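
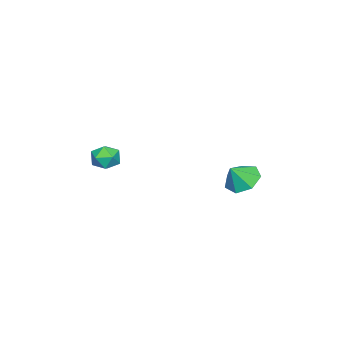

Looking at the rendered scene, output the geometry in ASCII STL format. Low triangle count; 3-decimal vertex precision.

solid 
facet normal -0.567 0.277 -0.776
outer loop
vertex -3.373 3.056 2.276
vertex -4.071 3.037 2.779
vertex -3.538 3.695 2.625
endloop
endfacet
facet normal 0.975 0.189 0.115
outer loop
vertex -3.373 3.056 2.276
vertex -3.538 3.695 2.625
vertex -3.469 2.743 3.601
endloop
endfacet
facet normal -0.567 0.278 -0.776
outer loop
vertex -3.538 3.695 2.625
vertex -4.071 3.037 2.779
vertex -4.104 3.838 3.09
endloop
endfacet
facet normal 0.594 0.596 0.540
outer loop
vertex -3.538 3.695 2.625
vertex -4.104 3.838 3.09
vertex -3.469 2.743 3.601
endloop
endfacet
facet normal -0.568 0.277 -0.775
outer loop
vertex -4.104 3.838 3.09
vertex -4.071 3.037 2.779
vertex -4.644 3.378 3.321
endloop
endfacet
facet normal 0.018 0.431 0.902
outer loop
vertex -4.104 3.838 3.09
vertex -4.644 3.378 3.321
vertex -3.469 2.743 3.601
endloop
endfacet
facet normal -0.568 0.278 -0.775
outer loop
vertex -4.644 3.378 3.321
vertex -4.071 3.037 2.779
vertex -4.753 2.662 3.144
endloop
endfacet
facet normal -0.320 -0.181 0.930
outer loop
vertex -4.644 3.378 3.321
vertex -4.753 2.662 3.144
vertex -3.469 2.743 3.601
endloop
endfacet
facet normal -0.568 0.278 -0.775
outer loop
vertex -4.753 2.662 3.144
vertex -4.071 3.037 2.779
vertex -4.348 2.228 2.692
endloop
endfacet
facet normal -0.165 -0.781 0.602
outer loop
vertex -4.753 2.662 3.144
vertex -4.348 2.228 2.692
vertex -3.469 2.743 3.601
endloop
endfacet
facet normal -0.567 0.277 -0.776
outer loop
vertex -4.348 2.228 2.692
vertex -4.071 3.037 2.779
vertex -3.734 2.403 2.306
endloop
endfacet
facet normal 0.365 -0.916 0.166
outer loop
vertex -4.348 2.228 2.692
vertex -3.734 2.403 2.306
vertex -3.469 2.743 3.601
endloop
endfacet
facet normal -0.567 0.278 -0.776
outer loop
vertex -3.734 2.403 2.306
vertex -4.071 3.037 2.779
vertex -3.373 3.056 2.276
endloop
endfacet
facet normal 0.873 -0.485 -0.051
outer loop
vertex -3.734 2.403 2.306
vertex -3.373 3.056 2.276
vertex -3.469 2.743 3.601
endloop
endfacet
facet normal -0.676 0.733 -0.070
outer loop
vertex -2.556 -1.797 3.305
vertex -3.083 -2.277 3.369
vertex -2.808 -1.968 3.952
endloop
endfacet
facet normal -0.073 0.971 0.228
outer loop
vertex -2.556 -1.797 3.305
vertex -2.808 -1.968 3.952
vertex -2.104 -1.891 3.851
endloop
endfacet
facet normal 0.460 0.857 -0.233
outer loop
vertex -2.556 -1.797 3.305
vertex -2.104 -1.891 3.851
vertex -1.944 -2.153 3.205
endloop
endfacet
facet normal 0.186 0.548 -0.815
outer loop
vertex -2.556 -1.797 3.305
vertex -1.944 -2.153 3.205
vertex -2.549 -2.391 2.907
endloop
endfacet
facet normal -0.517 0.472 -0.714
outer loop
vertex -2.556 -1.797 3.305
vertex -2.549 -2.391 2.907
vertex -3.083 -2.277 3.369
endloop
endfacet
facet normal 0.053 0.582 0.811
outer loop
vertex -2.104 -1.891 3.851
vertex -2.808 -1.968 3.952
vertex -2.351 -2.429 4.253
endloop
endfacet
facet normal -0.923 0.197 0.331
outer loop
vertex -2.808 -1.968 3.952
vertex -3.083 -2.277 3.369
vertex -2.956 -2.667 3.955
endloop
endfacet
facet normal -0.664 -0.227 -0.712
outer loop
vertex -3.083 -2.277 3.369
vertex -2.549 -2.391 2.907
vertex -2.796 -2.929 3.309
endloop
endfacet
facet normal 0.472 -0.104 -0.875
outer loop
vertex -2.549 -2.391 2.907
vertex -1.944 -2.153 3.205
vertex -2.092 -2.852 3.208
endloop
endfacet
facet normal 0.915 0.397 0.066
outer loop
vertex -1.944 -2.153 3.205
vertex -2.104 -1.891 3.851
vertex -1.817 -2.543 3.791
endloop
endfacet
facet normal -0.186 -0.548 0.815
outer loop
vertex -2.344 -3.023 3.855
vertex -2.351 -2.429 4.253
vertex -2.956 -2.667 3.955
endloop
endfacet
facet normal -0.460 -0.857 0.233
outer loop
vertex -2.344 -3.023 3.855
vertex -2.956 -2.667 3.955
vertex -2.796 -2.929 3.309
endloop
endfacet
facet normal 0.073 -0.971 -0.228
outer loop
vertex -2.344 -3.023 3.855
vertex -2.796 -2.929 3.309
vertex -2.092 -2.852 3.208
endloop
endfacet
facet normal 0.676 -0.733 0.070
outer loop
vertex -2.344 -3.023 3.855
vertex -2.092 -2.852 3.208
vertex -1.817 -2.543 3.791
endloop
endfacet
facet normal 0.517 -0.472 0.714
outer loop
vertex -2.344 -3.023 3.855
vertex -1.817 -2.543 3.791
vertex -2.351 -2.429 4.253
endloop
endfacet
facet normal -0.472 0.104 0.875
outer loop
vertex -2.956 -2.667 3.955
vertex -2.351 -2.429 4.253
vertex -2.808 -1.968 3.952
endloop
endfacet
facet normal -0.915 -0.397 -0.066
outer loop
vertex -2.796 -2.929 3.309
vertex -2.956 -2.667 3.955
vertex -3.083 -2.277 3.369
endloop
endfacet
facet normal -0.053 -0.582 -0.811
outer loop
vertex -2.092 -2.852 3.208
vertex -2.796 -2.929 3.309
vertex -2.549 -2.391 2.907
endloop
endfacet
facet normal 0.923 -0.197 -0.331
outer loop
vertex -1.817 -2.543 3.791
vertex -2.092 -2.852 3.208
vertex -1.944 -2.153 3.205
endloop
endfacet
facet normal 0.664 0.227 0.712
outer loop
vertex -2.351 -2.429 4.253
vertex -1.817 -2.543 3.791
vertex -2.104 -1.891 3.851
endloop
endfacet

endsolid


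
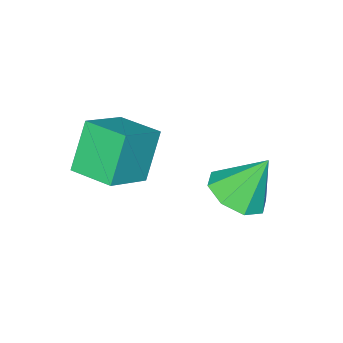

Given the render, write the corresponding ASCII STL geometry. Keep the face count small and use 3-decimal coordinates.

solid 
facet normal -0.867 0.011 -0.498
outer loop
vertex -1.286 -2.11 2.012
vertex -1.342 -0.837 2.137
vertex -0.521 -1.946 0.685
endloop
endfacet
facet normal 0.043 -0.994 -0.098
outer loop
vertex 0.762 -1.963 1.423
vertex -1.286 -2.11 2.012
vertex -0.521 -1.946 0.685
endloop
endfacet
facet normal -0.867 0.011 -0.498
outer loop
vertex -0.521 -1.946 0.685
vertex -1.342 -0.837 2.137
vertex -0.577 -0.673 0.81
endloop
endfacet
facet normal 0.497 0.106 -0.861
outer loop
vertex -0.577 -0.673 0.81
vertex 0.762 -1.963 1.423
vertex -0.521 -1.946 0.685
endloop
endfacet
facet normal -0.497 -0.106 0.861
outer loop
vertex -1.286 -2.11 2.012
vertex -0.059 -0.854 2.875
vertex -1.342 -0.837 2.137
endloop
endfacet
facet normal 0.043 -0.994 -0.098
outer loop
vertex -0.003 -2.127 2.75
vertex -1.286 -2.11 2.012
vertex 0.762 -1.963 1.423
endloop
endfacet
facet normal -0.497 -0.106 0.861
outer loop
vertex -0.003 -2.127 2.75
vertex -0.059 -0.854 2.875
vertex -1.286 -2.11 2.012
endloop
endfacet
facet normal -0.043 0.994 0.098
outer loop
vertex -1.342 -0.837 2.137
vertex -0.059 -0.854 2.875
vertex -0.577 -0.673 0.81
endloop
endfacet
facet normal 0.497 0.106 -0.861
outer loop
vertex 0.706 -0.69 1.548
vertex 0.762 -1.963 1.423
vertex -0.577 -0.673 0.81
endloop
endfacet
facet normal -0.043 0.994 0.098
outer loop
vertex -0.577 -0.673 0.81
vertex -0.059 -0.854 2.875
vertex 0.706 -0.69 1.548
endloop
endfacet
facet normal 0.867 -0.011 0.498
outer loop
vertex 0.706 -0.69 1.548
vertex -0.003 -2.127 2.75
vertex 0.762 -1.963 1.423
endloop
endfacet
facet normal 0.867 -0.011 0.498
outer loop
vertex -0.059 -0.854 2.875
vertex -0.003 -2.127 2.75
vertex 0.706 -0.69 1.548
endloop
endfacet
facet normal 0.356 -0.371 -0.858
outer loop
vertex -1.976 0.166 0.067
vertex -2.589 0.639 -0.392
vertex -1.748 0.792 -0.109
endloop
endfacet
facet normal 0.596 0.009 0.803
outer loop
vertex -1.976 0.166 0.067
vertex -1.748 0.792 -0.109
vertex -3.131 1.201 0.912
endloop
endfacet
facet normal 0.356 -0.369 -0.858
outer loop
vertex -1.748 0.792 -0.109
vertex -2.589 0.639 -0.392
vertex -2.013 1.329 -0.45
endloop
endfacet
facet normal 0.576 0.621 0.531
outer loop
vertex -1.748 0.792 -0.109
vertex -2.013 1.329 -0.45
vertex -3.131 1.201 0.912
endloop
endfacet
facet normal 0.356 -0.370 -0.858
outer loop
vertex -2.013 1.329 -0.45
vertex -2.589 0.639 -0.392
vertex -2.615 1.461 -0.757
endloop
endfacet
facet normal 0.118 0.975 0.188
outer loop
vertex -2.013 1.329 -0.45
vertex -2.615 1.461 -0.757
vertex -3.131 1.201 0.912
endloop
endfacet
facet normal 0.357 -0.370 -0.858
outer loop
vertex -2.615 1.461 -0.757
vertex -2.589 0.639 -0.392
vertex -3.202 1.112 -0.851
endloop
endfacet
facet normal -0.508 0.861 -0.023
outer loop
vertex -2.615 1.461 -0.757
vertex -3.202 1.112 -0.851
vertex -3.131 1.201 0.912
endloop
endfacet
facet normal 0.356 -0.370 -0.858
outer loop
vertex -3.202 1.112 -0.851
vertex -2.589 0.639 -0.392
vertex -3.429 0.486 -0.675
endloop
endfacet
facet normal -0.938 0.346 0.020
outer loop
vertex -3.202 1.112 -0.851
vertex -3.429 0.486 -0.675
vertex -3.131 1.201 0.912
endloop
endfacet
facet normal 0.356 -0.369 -0.858
outer loop
vertex -3.429 0.486 -0.675
vertex -2.589 0.639 -0.392
vertex -3.164 -0.051 -0.334
endloop
endfacet
facet normal -0.918 -0.267 0.293
outer loop
vertex -3.429 0.486 -0.675
vertex -3.164 -0.051 -0.334
vertex -3.131 1.201 0.912
endloop
endfacet
facet normal 0.358 -0.370 -0.857
outer loop
vertex -3.164 -0.051 -0.334
vertex -2.589 0.639 -0.392
vertex -2.562 -0.183 -0.026
endloop
endfacet
facet normal -0.461 -0.620 0.635
outer loop
vertex -3.164 -0.051 -0.334
vertex -2.562 -0.183 -0.026
vertex -3.131 1.201 0.912
endloop
endfacet
facet normal 0.357 -0.370 -0.858
outer loop
vertex -2.562 -0.183 -0.026
vertex -2.589 0.639 -0.392
vertex -1.976 0.166 0.067
endloop
endfacet
facet normal 0.167 -0.505 0.847
outer loop
vertex -2.562 -0.183 -0.026
vertex -1.976 0.166 0.067
vertex -3.131 1.201 0.912
endloop
endfacet

endsolid


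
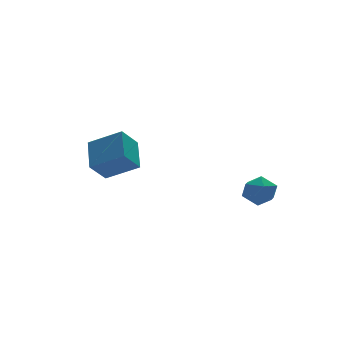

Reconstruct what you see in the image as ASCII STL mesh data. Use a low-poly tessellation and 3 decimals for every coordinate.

solid 
facet normal -0.657 -0.225 0.719
outer loop
vertex -3.638 0.293 2.277
vertex -3.212 1.529 3.053
vertex -4.73 1.13 1.542
endloop
endfacet
facet normal -0.280 -0.813 -0.510
outer loop
vertex -3.968 1.391 0.707
vertex -3.638 0.293 2.277
vertex -4.73 1.13 1.542
endloop
endfacet
facet normal -0.657 -0.225 0.720
outer loop
vertex -4.73 1.13 1.542
vertex -3.212 1.529 3.053
vertex -4.304 2.366 2.317
endloop
endfacet
facet normal -0.700 0.537 -0.471
outer loop
vertex -4.304 2.366 2.317
vertex -3.968 1.391 0.707
vertex -4.73 1.13 1.542
endloop
endfacet
facet normal 0.700 -0.537 0.471
outer loop
vertex -3.638 0.293 2.277
vertex -2.45 1.79 2.218
vertex -3.212 1.529 3.053
endloop
endfacet
facet normal -0.280 -0.813 -0.510
outer loop
vertex -2.876 0.554 1.443
vertex -3.638 0.293 2.277
vertex -3.968 1.391 0.707
endloop
endfacet
facet normal 0.700 -0.537 0.471
outer loop
vertex -2.876 0.554 1.443
vertex -2.45 1.79 2.218
vertex -3.638 0.293 2.277
endloop
endfacet
facet normal 0.280 0.813 0.510
outer loop
vertex -3.212 1.529 3.053
vertex -2.45 1.79 2.218
vertex -4.304 2.366 2.317
endloop
endfacet
facet normal -0.700 0.537 -0.471
outer loop
vertex -3.542 2.627 1.483
vertex -3.968 1.391 0.707
vertex -4.304 2.366 2.317
endloop
endfacet
facet normal 0.280 0.813 0.510
outer loop
vertex -4.304 2.366 2.317
vertex -2.45 1.79 2.218
vertex -3.542 2.627 1.483
endloop
endfacet
facet normal 0.657 0.225 -0.719
outer loop
vertex -3.542 2.627 1.483
vertex -2.876 0.554 1.443
vertex -3.968 1.391 0.707
endloop
endfacet
facet normal 0.657 0.225 -0.720
outer loop
vertex -2.45 1.79 2.218
vertex -2.876 0.554 1.443
vertex -3.542 2.627 1.483
endloop
endfacet
facet normal 0.277 0.958 -0.067
outer loop
vertex 0.515 -2.561 0.606
vertex 0.253 -2.437 1.294
vertex 0.962 -2.649 1.197
endloop
endfacet
facet normal 0.707 0.541 -0.454
outer loop
vertex 0.515 -2.561 0.606
vertex 0.962 -2.649 1.197
vertex 0.981 -3.143 0.638
endloop
endfacet
facet normal 0.307 0.194 -0.932
outer loop
vertex 0.515 -2.561 0.606
vertex 0.981 -3.143 0.638
vertex 0.283 -3.236 0.389
endloop
endfacet
facet normal -0.372 0.397 -0.839
outer loop
vertex 0.515 -2.561 0.606
vertex 0.283 -3.236 0.389
vertex -0.167 -2.8 0.795
endloop
endfacet
facet normal -0.389 0.869 -0.305
outer loop
vertex 0.515 -2.561 0.606
vertex -0.167 -2.8 0.795
vertex 0.253 -2.437 1.294
endloop
endfacet
facet normal 0.998 0.058 -0.017
outer loop
vertex 0.981 -3.143 0.638
vertex 0.962 -2.649 1.197
vertex 1.007 -3.38 1.345
endloop
endfacet
facet normal 0.302 0.732 0.611
outer loop
vertex 0.962 -2.649 1.197
vertex 0.253 -2.437 1.294
vertex 0.557 -2.944 1.751
endloop
endfacet
facet normal -0.777 0.588 0.226
outer loop
vertex 0.253 -2.437 1.294
vertex -0.167 -2.8 0.795
vertex -0.141 -3.037 1.502
endloop
endfacet
facet normal -0.748 -0.176 -0.640
outer loop
vertex -0.167 -2.8 0.795
vertex 0.283 -3.236 0.389
vertex -0.122 -3.531 0.943
endloop
endfacet
facet normal 0.349 -0.503 -0.791
outer loop
vertex 0.283 -3.236 0.389
vertex 0.981 -3.143 0.638
vertex 0.587 -3.743 0.846
endloop
endfacet
facet normal 0.372 -0.397 0.839
outer loop
vertex 0.325 -3.619 1.534
vertex 1.007 -3.38 1.345
vertex 0.557 -2.944 1.751
endloop
endfacet
facet normal -0.307 -0.194 0.932
outer loop
vertex 0.325 -3.619 1.534
vertex 0.557 -2.944 1.751
vertex -0.141 -3.037 1.502
endloop
endfacet
facet normal -0.707 -0.541 0.454
outer loop
vertex 0.325 -3.619 1.534
vertex -0.141 -3.037 1.502
vertex -0.122 -3.531 0.943
endloop
endfacet
facet normal -0.277 -0.958 0.067
outer loop
vertex 0.325 -3.619 1.534
vertex -0.122 -3.531 0.943
vertex 0.587 -3.743 0.846
endloop
endfacet
facet normal 0.389 -0.869 0.305
outer loop
vertex 0.325 -3.619 1.534
vertex 0.587 -3.743 0.846
vertex 1.007 -3.38 1.345
endloop
endfacet
facet normal 0.748 0.176 0.640
outer loop
vertex 0.557 -2.944 1.751
vertex 1.007 -3.38 1.345
vertex 0.962 -2.649 1.197
endloop
endfacet
facet normal -0.349 0.503 0.791
outer loop
vertex -0.141 -3.037 1.502
vertex 0.557 -2.944 1.751
vertex 0.253 -2.437 1.294
endloop
endfacet
facet normal -0.998 -0.058 0.017
outer loop
vertex -0.122 -3.531 0.943
vertex -0.141 -3.037 1.502
vertex -0.167 -2.8 0.795
endloop
endfacet
facet normal -0.302 -0.732 -0.611
outer loop
vertex 0.587 -3.743 0.846
vertex -0.122 -3.531 0.943
vertex 0.283 -3.236 0.389
endloop
endfacet
facet normal 0.777 -0.588 -0.226
outer loop
vertex 1.007 -3.38 1.345
vertex 0.587 -3.743 0.846
vertex 0.981 -3.143 0.638
endloop
endfacet

endsolid


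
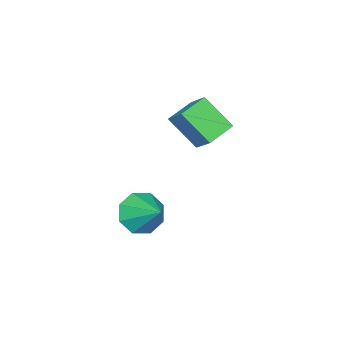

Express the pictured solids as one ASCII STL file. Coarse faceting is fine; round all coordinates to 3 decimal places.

solid 
facet normal -0.949 0.162 0.271
outer loop
vertex -2.789 -1.617 2.131
vertex -2.393 -0.712 2.976
vertex -2.938 -0.371 0.868
endloop
endfacet
facet normal -0.305 -0.696 -0.650
outer loop
vertex -1.667 -0.588 0.504
vertex -2.789 -1.617 2.131
vertex -2.938 -0.371 0.868
endloop
endfacet
facet normal -0.949 0.162 0.271
outer loop
vertex -2.938 -0.371 0.868
vertex -2.393 -0.712 2.976
vertex -2.542 0.534 1.713
endloop
endfacet
facet normal -0.084 0.699 -0.710
outer loop
vertex -2.542 0.534 1.713
vertex -1.667 -0.588 0.504
vertex -2.938 -0.371 0.868
endloop
endfacet
facet normal 0.084 -0.699 0.710
outer loop
vertex -2.789 -1.617 2.131
vertex -1.122 -0.929 2.612
vertex -2.393 -0.712 2.976
endloop
endfacet
facet normal -0.305 -0.696 -0.650
outer loop
vertex -1.518 -1.834 1.767
vertex -2.789 -1.617 2.131
vertex -1.667 -0.588 0.504
endloop
endfacet
facet normal 0.084 -0.699 0.710
outer loop
vertex -1.518 -1.834 1.767
vertex -1.122 -0.929 2.612
vertex -2.789 -1.617 2.131
endloop
endfacet
facet normal 0.305 0.696 0.650
outer loop
vertex -2.393 -0.712 2.976
vertex -1.122 -0.929 2.612
vertex -2.542 0.534 1.713
endloop
endfacet
facet normal -0.084 0.699 -0.710
outer loop
vertex -1.271 0.317 1.349
vertex -1.667 -0.588 0.504
vertex -2.542 0.534 1.713
endloop
endfacet
facet normal 0.305 0.696 0.650
outer loop
vertex -2.542 0.534 1.713
vertex -1.122 -0.929 2.612
vertex -1.271 0.317 1.349
endloop
endfacet
facet normal 0.949 -0.162 -0.271
outer loop
vertex -1.271 0.317 1.349
vertex -1.518 -1.834 1.767
vertex -1.667 -0.588 0.504
endloop
endfacet
facet normal 0.949 -0.162 -0.271
outer loop
vertex -1.122 -0.929 2.612
vertex -1.518 -1.834 1.767
vertex -1.271 0.317 1.349
endloop
endfacet
facet normal -0.313 -0.773 -0.552
outer loop
vertex 1.156 -1.66 -3.329
vertex 0.35 -1.794 -2.685
vertex 0.516 -1.242 -3.551
endloop
endfacet
facet normal 0.594 0.688 -0.416
outer loop
vertex 1.156 -1.66 -3.329
vertex 0.516 -1.242 -3.551
vertex 0.89 -0.466 -1.735
endloop
endfacet
facet normal -0.314 -0.772 -0.552
outer loop
vertex 0.516 -1.242 -3.551
vertex 0.35 -1.794 -2.685
vertex -0.221 -1.147 -3.265
endloop
endfacet
facet normal -0.032 0.921 -0.387
outer loop
vertex 0.516 -1.242 -3.551
vertex -0.221 -1.147 -3.265
vertex 0.89 -0.466 -1.735
endloop
endfacet
facet normal -0.313 -0.772 -0.553
outer loop
vertex -0.221 -1.147 -3.265
vertex 0.35 -1.794 -2.685
vertex -0.623 -1.432 -2.64
endloop
endfacet
facet normal -0.550 0.835 0.027
outer loop
vertex -0.221 -1.147 -3.265
vertex -0.623 -1.432 -2.64
vertex 0.89 -0.466 -1.735
endloop
endfacet
facet normal -0.313 -0.773 -0.552
outer loop
vertex -0.623 -1.432 -2.64
vertex 0.35 -1.794 -2.685
vertex -0.455 -1.928 -2.041
endloop
endfacet
facet normal -0.655 0.481 0.582
outer loop
vertex -0.623 -1.432 -2.64
vertex -0.455 -1.928 -2.041
vertex 0.89 -0.466 -1.735
endloop
endfacet
facet normal -0.314 -0.772 -0.553
outer loop
vertex -0.455 -1.928 -2.041
vertex 0.35 -1.794 -2.685
vertex 0.185 -2.346 -1.82
endloop
endfacet
facet normal -0.288 0.065 0.956
outer loop
vertex -0.455 -1.928 -2.041
vertex 0.185 -2.346 -1.82
vertex 0.89 -0.466 -1.735
endloop
endfacet
facet normal -0.313 -0.772 -0.553
outer loop
vertex 0.185 -2.346 -1.82
vertex 0.35 -1.794 -2.685
vertex 0.922 -2.441 -2.105
endloop
endfacet
facet normal 0.337 -0.168 0.927
outer loop
vertex 0.185 -2.346 -1.82
vertex 0.922 -2.441 -2.105
vertex 0.89 -0.466 -1.735
endloop
endfacet
facet normal -0.314 -0.772 -0.552
outer loop
vertex 0.922 -2.441 -2.105
vertex 0.35 -1.794 -2.685
vertex 1.324 -2.157 -2.731
endloop
endfacet
facet normal 0.855 -0.082 0.512
outer loop
vertex 0.922 -2.441 -2.105
vertex 1.324 -2.157 -2.731
vertex 0.89 -0.466 -1.735
endloop
endfacet
facet normal -0.314 -0.772 -0.553
outer loop
vertex 1.324 -2.157 -2.731
vertex 0.35 -1.794 -2.685
vertex 1.156 -1.66 -3.329
endloop
endfacet
facet normal 0.961 0.272 -0.044
outer loop
vertex 1.324 -2.157 -2.731
vertex 1.156 -1.66 -3.329
vertex 0.89 -0.466 -1.735
endloop
endfacet

endsolid


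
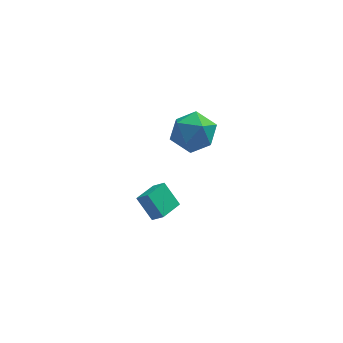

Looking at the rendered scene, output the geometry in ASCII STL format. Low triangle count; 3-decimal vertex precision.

solid 
facet normal -0.651 -0.754 0.090
outer loop
vertex -0.995 1.144 -2.301
vertex -1.655 1.836 -1.279
vertex -1.489 1.503 -2.863
endloop
endfacet
facet normal 0.472 -0.494 -0.730
outer loop
vertex -0.645 2.484 -2.981
vertex -0.995 1.144 -2.301
vertex -1.489 1.503 -2.863
endloop
endfacet
facet normal -0.649 -0.755 0.091
outer loop
vertex -1.489 1.503 -2.863
vertex -1.655 1.836 -1.279
vertex -2.15 2.194 -1.841
endloop
endfacet
facet normal -0.596 0.431 -0.677
outer loop
vertex -2.15 2.194 -1.841
vertex -0.645 2.484 -2.981
vertex -1.489 1.503 -2.863
endloop
endfacet
facet normal 0.596 -0.431 0.677
outer loop
vertex -0.995 1.144 -2.301
vertex -0.811 2.817 -1.397
vertex -1.655 1.836 -1.279
endloop
endfacet
facet normal 0.472 -0.494 -0.730
outer loop
vertex -0.15 2.126 -2.419
vertex -0.995 1.144 -2.301
vertex -0.645 2.484 -2.981
endloop
endfacet
facet normal 0.596 -0.431 0.677
outer loop
vertex -0.15 2.126 -2.419
vertex -0.811 2.817 -1.397
vertex -0.995 1.144 -2.301
endloop
endfacet
facet normal -0.472 0.494 0.730
outer loop
vertex -1.655 1.836 -1.279
vertex -0.811 2.817 -1.397
vertex -2.15 2.194 -1.841
endloop
endfacet
facet normal -0.596 0.432 -0.677
outer loop
vertex -1.305 3.176 -1.959
vertex -0.645 2.484 -2.981
vertex -2.15 2.194 -1.841
endloop
endfacet
facet normal -0.472 0.494 0.730
outer loop
vertex -2.15 2.194 -1.841
vertex -0.811 2.817 -1.397
vertex -1.305 3.176 -1.959
endloop
endfacet
facet normal 0.650 0.755 -0.091
outer loop
vertex -1.305 3.176 -1.959
vertex -0.15 2.126 -2.419
vertex -0.645 2.484 -2.981
endloop
endfacet
facet normal 0.650 0.754 -0.090
outer loop
vertex -0.811 2.817 -1.397
vertex -0.15 2.126 -2.419
vertex -1.305 3.176 -1.959
endloop
endfacet
facet normal -0.792 0.471 -0.387
outer loop
vertex 0.032 1.975 2.788
vertex -0.68 1.278 3.396
vertex -0.309 2.283 3.86
endloop
endfacet
facet normal -0.234 0.912 -0.337
outer loop
vertex 0.032 1.975 2.788
vertex -0.309 2.283 3.86
vertex 0.799 2.446 3.531
endloop
endfacet
facet normal 0.304 0.631 -0.714
outer loop
vertex 0.032 1.975 2.788
vertex 0.799 2.446 3.531
vertex 1.113 1.541 2.864
endloop
endfacet
facet normal 0.077 0.018 -0.997
outer loop
vertex 0.032 1.975 2.788
vertex 1.113 1.541 2.864
vertex 0.2 0.82 2.78
endloop
endfacet
facet normal -0.600 -0.082 -0.796
outer loop
vertex 0.032 1.975 2.788
vertex 0.2 0.82 2.78
vertex -0.68 1.278 3.396
endloop
endfacet
facet normal -0.034 0.937 0.348
outer loop
vertex 0.799 2.446 3.531
vertex -0.309 2.283 3.86
vertex 0.56 2.04 4.6
endloop
endfacet
facet normal -0.938 0.224 0.266
outer loop
vertex -0.309 2.283 3.86
vertex -0.68 1.278 3.396
vertex -0.353 1.319 4.516
endloop
endfacet
facet normal -0.626 -0.672 -0.395
outer loop
vertex -0.68 1.278 3.396
vertex 0.2 0.82 2.78
vertex -0.039 0.414 3.849
endloop
endfacet
facet normal 0.470 -0.511 -0.720
outer loop
vertex 0.2 0.82 2.78
vertex 1.113 1.541 2.864
vertex 1.069 0.577 3.52
endloop
endfacet
facet normal 0.836 0.483 -0.262
outer loop
vertex 1.113 1.541 2.864
vertex 0.799 2.446 3.531
vertex 1.44 1.582 3.984
endloop
endfacet
facet normal -0.077 -0.018 0.997
outer loop
vertex 0.728 0.885 4.592
vertex 0.56 2.04 4.6
vertex -0.353 1.319 4.516
endloop
endfacet
facet normal -0.304 -0.631 0.714
outer loop
vertex 0.728 0.885 4.592
vertex -0.353 1.319 4.516
vertex -0.039 0.414 3.849
endloop
endfacet
facet normal 0.234 -0.912 0.337
outer loop
vertex 0.728 0.885 4.592
vertex -0.039 0.414 3.849
vertex 1.069 0.577 3.52
endloop
endfacet
facet normal 0.792 -0.471 0.387
outer loop
vertex 0.728 0.885 4.592
vertex 1.069 0.577 3.52
vertex 1.44 1.582 3.984
endloop
endfacet
facet normal 0.600 0.082 0.796
outer loop
vertex 0.728 0.885 4.592
vertex 1.44 1.582 3.984
vertex 0.56 2.04 4.6
endloop
endfacet
facet normal -0.470 0.511 0.720
outer loop
vertex -0.353 1.319 4.516
vertex 0.56 2.04 4.6
vertex -0.309 2.283 3.86
endloop
endfacet
facet normal -0.836 -0.483 0.262
outer loop
vertex -0.039 0.414 3.849
vertex -0.353 1.319 4.516
vertex -0.68 1.278 3.396
endloop
endfacet
facet normal 0.034 -0.937 -0.348
outer loop
vertex 1.069 0.577 3.52
vertex -0.039 0.414 3.849
vertex 0.2 0.82 2.78
endloop
endfacet
facet normal 0.938 -0.224 -0.266
outer loop
vertex 1.44 1.582 3.984
vertex 1.069 0.577 3.52
vertex 1.113 1.541 2.864
endloop
endfacet
facet normal 0.626 0.672 0.395
outer loop
vertex 0.56 2.04 4.6
vertex 1.44 1.582 3.984
vertex 0.799 2.446 3.531
endloop
endfacet

endsolid


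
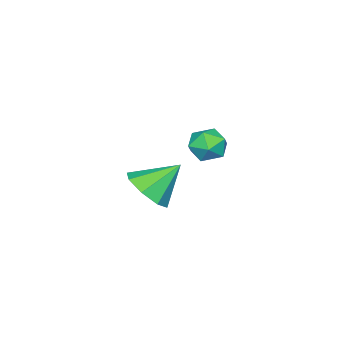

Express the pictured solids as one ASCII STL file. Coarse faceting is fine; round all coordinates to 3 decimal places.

solid 
facet normal 0.289 0.947 0.141
outer loop
vertex -1.302 3.183 1.766
vertex -1.442 3.134 2.38
vertex -0.863 2.988 2.176
endloop
endfacet
facet normal 0.654 0.646 -0.393
outer loop
vertex -1.302 3.183 1.766
vertex -0.863 2.988 2.176
vertex -0.92 2.704 1.615
endloop
endfacet
facet normal 0.184 0.426 -0.886
outer loop
vertex -1.302 3.183 1.766
vertex -0.92 2.704 1.615
vertex -1.534 2.674 1.473
endloop
endfacet
facet normal -0.470 0.591 -0.655
outer loop
vertex -1.302 3.183 1.766
vertex -1.534 2.674 1.473
vertex -1.857 2.94 1.945
endloop
endfacet
facet normal -0.406 0.914 -0.020
outer loop
vertex -1.302 3.183 1.766
vertex -1.857 2.94 1.945
vertex -1.442 3.134 2.38
endloop
endfacet
facet normal 0.988 0.072 -0.137
outer loop
vertex -0.92 2.704 1.615
vertex -0.863 2.988 2.176
vertex -0.823 2.36 2.135
endloop
endfacet
facet normal 0.397 0.557 0.729
outer loop
vertex -0.863 2.988 2.176
vertex -1.442 3.134 2.38
vertex -1.146 2.626 2.607
endloop
endfacet
facet normal -0.726 0.503 0.468
outer loop
vertex -1.442 3.134 2.38
vertex -1.857 2.94 1.945
vertex -1.76 2.596 2.465
endloop
endfacet
facet normal -0.829 -0.016 -0.558
outer loop
vertex -1.857 2.94 1.945
vertex -1.534 2.674 1.473
vertex -1.817 2.312 1.904
endloop
endfacet
facet normal 0.229 -0.283 -0.931
outer loop
vertex -1.534 2.674 1.473
vertex -0.92 2.704 1.615
vertex -1.238 2.166 1.7
endloop
endfacet
facet normal 0.470 -0.591 0.655
outer loop
vertex -1.378 2.117 2.314
vertex -0.823 2.36 2.135
vertex -1.146 2.626 2.607
endloop
endfacet
facet normal -0.184 -0.426 0.886
outer loop
vertex -1.378 2.117 2.314
vertex -1.146 2.626 2.607
vertex -1.76 2.596 2.465
endloop
endfacet
facet normal -0.654 -0.646 0.393
outer loop
vertex -1.378 2.117 2.314
vertex -1.76 2.596 2.465
vertex -1.817 2.312 1.904
endloop
endfacet
facet normal -0.289 -0.947 -0.141
outer loop
vertex -1.378 2.117 2.314
vertex -1.817 2.312 1.904
vertex -1.238 2.166 1.7
endloop
endfacet
facet normal 0.406 -0.914 0.020
outer loop
vertex -1.378 2.117 2.314
vertex -1.238 2.166 1.7
vertex -0.823 2.36 2.135
endloop
endfacet
facet normal 0.829 0.016 0.558
outer loop
vertex -1.146 2.626 2.607
vertex -0.823 2.36 2.135
vertex -0.863 2.988 2.176
endloop
endfacet
facet normal -0.229 0.283 0.931
outer loop
vertex -1.76 2.596 2.465
vertex -1.146 2.626 2.607
vertex -1.442 3.134 2.38
endloop
endfacet
facet normal -0.988 -0.072 0.137
outer loop
vertex -1.817 2.312 1.904
vertex -1.76 2.596 2.465
vertex -1.857 2.94 1.945
endloop
endfacet
facet normal -0.397 -0.557 -0.729
outer loop
vertex -1.238 2.166 1.7
vertex -1.817 2.312 1.904
vertex -1.534 2.674 1.473
endloop
endfacet
facet normal 0.726 -0.503 -0.468
outer loop
vertex -0.823 2.36 2.135
vertex -1.238 2.166 1.7
vertex -0.92 2.704 1.615
endloop
endfacet
facet normal 0.557 -0.485 -0.674
outer loop
vertex -2.195 -0.616 -0.871
vertex -2.726 -0.345 -1.505
vertex -2.004 -0.034 -1.132
endloop
endfacet
facet normal 0.393 0.266 0.880
outer loop
vertex -2.195 -0.616 -0.871
vertex -2.004 -0.034 -1.132
vertex -3.494 0.325 -0.575
endloop
endfacet
facet normal 0.557 -0.485 -0.674
outer loop
vertex -2.004 -0.034 -1.132
vertex -2.726 -0.345 -1.505
vertex -2.235 0.366 -1.611
endloop
endfacet
facet normal 0.372 0.793 0.483
outer loop
vertex -2.004 -0.034 -1.132
vertex -2.235 0.366 -1.611
vertex -3.494 0.325 -0.575
endloop
endfacet
facet normal 0.557 -0.485 -0.674
outer loop
vertex -2.235 0.366 -1.611
vertex -2.726 -0.345 -1.505
vertex -2.754 0.35 -2.028
endloop
endfacet
facet normal -0.032 0.999 0.001
outer loop
vertex -2.235 0.366 -1.611
vertex -2.754 0.35 -2.028
vertex -3.494 0.325 -0.575
endloop
endfacet
facet normal 0.557 -0.485 -0.674
outer loop
vertex -2.754 0.35 -2.028
vertex -2.726 -0.345 -1.505
vertex -3.256 -0.073 -2.139
endloop
endfacet
facet normal -0.581 0.763 -0.283
outer loop
vertex -2.754 0.35 -2.028
vertex -3.256 -0.073 -2.139
vertex -3.494 0.325 -0.575
endloop
endfacet
facet normal 0.557 -0.486 -0.674
outer loop
vertex -3.256 -0.073 -2.139
vertex -2.726 -0.345 -1.505
vertex -3.448 -0.655 -1.878
endloop
endfacet
facet normal -0.953 0.224 -0.202
outer loop
vertex -3.256 -0.073 -2.139
vertex -3.448 -0.655 -1.878
vertex -3.494 0.325 -0.575
endloop
endfacet
facet normal 0.557 -0.485 -0.675
outer loop
vertex -3.448 -0.655 -1.878
vertex -2.726 -0.345 -1.505
vertex -3.216 -1.055 -1.399
endloop
endfacet
facet normal -0.932 -0.305 0.197
outer loop
vertex -3.448 -0.655 -1.878
vertex -3.216 -1.055 -1.399
vertex -3.494 0.325 -0.575
endloop
endfacet
facet normal 0.557 -0.485 -0.674
outer loop
vertex -3.216 -1.055 -1.399
vertex -2.726 -0.345 -1.505
vertex -2.697 -1.039 -0.982
endloop
endfacet
facet normal -0.529 -0.511 0.678
outer loop
vertex -3.216 -1.055 -1.399
vertex -2.697 -1.039 -0.982
vertex -3.494 0.325 -0.575
endloop
endfacet
facet normal 0.557 -0.485 -0.674
outer loop
vertex -2.697 -1.039 -0.982
vertex -2.726 -0.345 -1.505
vertex -2.195 -0.616 -0.871
endloop
endfacet
facet normal 0.020 -0.275 0.961
outer loop
vertex -2.697 -1.039 -0.982
vertex -2.195 -0.616 -0.871
vertex -3.494 0.325 -0.575
endloop
endfacet

endsolid


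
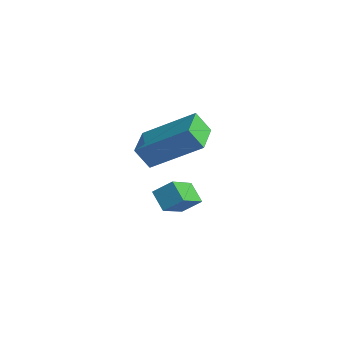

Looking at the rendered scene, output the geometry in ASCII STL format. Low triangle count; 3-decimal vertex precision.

solid 
facet normal -0.734 0.508 0.451
outer loop
vertex -1.363 -0.524 -2.796
vertex -0.802 -0.122 -2.336
vertex -1.254 0.708 -4.005
endloop
endfacet
facet normal -0.676 -0.485 -0.555
outer loop
vertex -0.638 0.282 -4.384
vertex -1.363 -0.524 -2.796
vertex -1.254 0.708 -4.005
endloop
endfacet
facet normal -0.734 0.507 0.451
outer loop
vertex -1.254 0.708 -4.005
vertex -0.802 -0.122 -2.336
vertex -0.693 1.111 -3.545
endloop
endfacet
facet normal 0.062 0.712 -0.699
outer loop
vertex -0.693 1.111 -3.545
vertex -0.638 0.282 -4.384
vertex -1.254 0.708 -4.005
endloop
endfacet
facet normal -0.063 -0.712 0.699
outer loop
vertex -1.363 -0.524 -2.796
vertex -0.186 -0.548 -2.715
vertex -0.802 -0.122 -2.336
endloop
endfacet
facet normal -0.677 -0.484 -0.555
outer loop
vertex -0.747 -0.951 -3.175
vertex -1.363 -0.524 -2.796
vertex -0.638 0.282 -4.384
endloop
endfacet
facet normal -0.063 -0.712 0.700
outer loop
vertex -0.747 -0.951 -3.175
vertex -0.186 -0.548 -2.715
vertex -1.363 -0.524 -2.796
endloop
endfacet
facet normal 0.676 0.484 0.555
outer loop
vertex -0.802 -0.122 -2.336
vertex -0.186 -0.548 -2.715
vertex -0.693 1.111 -3.545
endloop
endfacet
facet normal 0.063 0.712 -0.699
outer loop
vertex -0.077 0.684 -3.924
vertex -0.638 0.282 -4.384
vertex -0.693 1.111 -3.545
endloop
endfacet
facet normal 0.677 0.484 0.554
outer loop
vertex -0.693 1.111 -3.545
vertex -0.186 -0.548 -2.715
vertex -0.077 0.684 -3.924
endloop
endfacet
facet normal 0.734 -0.508 -0.451
outer loop
vertex -0.077 0.684 -3.924
vertex -0.747 -0.951 -3.175
vertex -0.638 0.282 -4.384
endloop
endfacet
facet normal 0.734 -0.507 -0.451
outer loop
vertex -0.186 -0.548 -2.715
vertex -0.747 -0.951 -3.175
vertex -0.077 0.684 -3.924
endloop
endfacet
facet normal -0.760 -0.267 -0.593
outer loop
vertex -1.709 -1.1 -0.103
vertex -1.971 0.008 -0.267
vertex -1.161 -1.076 -0.816
endloop
endfacet
facet normal 0.228 -0.963 0.143
outer loop
vertex 0.511 -0.488 0.487
vertex -1.709 -1.1 -0.103
vertex -1.161 -1.076 -0.816
endloop
endfacet
facet normal -0.760 -0.267 -0.593
outer loop
vertex -1.161 -1.076 -0.816
vertex -1.971 0.008 -0.267
vertex -1.423 0.032 -0.98
endloop
endfacet
facet normal 0.609 0.027 -0.793
outer loop
vertex -1.423 0.032 -0.98
vertex 0.511 -0.488 0.487
vertex -1.161 -1.076 -0.816
endloop
endfacet
facet normal -0.609 -0.027 0.793
outer loop
vertex -1.709 -1.1 -0.103
vertex -0.299 0.596 1.036
vertex -1.971 0.008 -0.267
endloop
endfacet
facet normal 0.228 -0.963 0.143
outer loop
vertex -0.037 -0.512 1.2
vertex -1.709 -1.1 -0.103
vertex 0.511 -0.488 0.487
endloop
endfacet
facet normal -0.609 -0.027 0.793
outer loop
vertex -0.037 -0.512 1.2
vertex -0.299 0.596 1.036
vertex -1.709 -1.1 -0.103
endloop
endfacet
facet normal -0.228 0.963 -0.143
outer loop
vertex -1.971 0.008 -0.267
vertex -0.299 0.596 1.036
vertex -1.423 0.032 -0.98
endloop
endfacet
facet normal 0.609 0.027 -0.793
outer loop
vertex 0.249 0.62 0.323
vertex 0.511 -0.488 0.487
vertex -1.423 0.032 -0.98
endloop
endfacet
facet normal -0.228 0.963 -0.143
outer loop
vertex -1.423 0.032 -0.98
vertex -0.299 0.596 1.036
vertex 0.249 0.62 0.323
endloop
endfacet
facet normal 0.760 0.267 0.593
outer loop
vertex 0.249 0.62 0.323
vertex -0.037 -0.512 1.2
vertex 0.511 -0.488 0.487
endloop
endfacet
facet normal 0.760 0.267 0.593
outer loop
vertex -0.299 0.596 1.036
vertex -0.037 -0.512 1.2
vertex 0.249 0.62 0.323
endloop
endfacet

endsolid


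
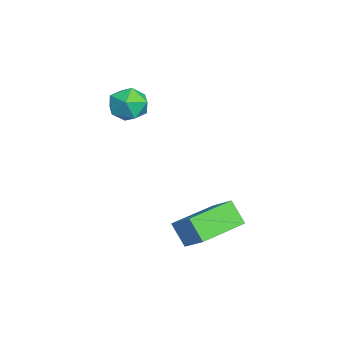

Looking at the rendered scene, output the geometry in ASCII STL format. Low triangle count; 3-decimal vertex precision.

solid 
facet normal -0.665 0.230 0.711
outer loop
vertex -1.814 -1.914 1.254
vertex -1.963 -2.691 1.366
vertex -1.388 -2.33 1.787
endloop
endfacet
facet normal -0.148 0.719 0.679
outer loop
vertex -1.814 -1.914 1.254
vertex -1.388 -2.33 1.787
vertex -1.025 -1.803 1.309
endloop
endfacet
facet normal -0.141 0.990 0.019
outer loop
vertex -1.814 -1.914 1.254
vertex -1.025 -1.803 1.309
vertex -1.375 -1.839 0.591
endloop
endfacet
facet normal -0.653 0.668 -0.357
outer loop
vertex -1.814 -1.914 1.254
vertex -1.375 -1.839 0.591
vertex -1.955 -2.388 0.626
endloop
endfacet
facet normal -0.978 0.198 0.070
outer loop
vertex -1.814 -1.914 1.254
vertex -1.955 -2.388 0.626
vertex -1.963 -2.691 1.366
endloop
endfacet
facet normal 0.475 0.389 0.789
outer loop
vertex -1.025 -1.803 1.309
vertex -1.388 -2.33 1.787
vertex -0.685 -2.512 1.454
endloop
endfacet
facet normal -0.362 -0.403 0.840
outer loop
vertex -1.388 -2.33 1.787
vertex -1.963 -2.691 1.366
vertex -1.265 -3.061 1.489
endloop
endfacet
facet normal -0.868 -0.456 -0.196
outer loop
vertex -1.963 -2.691 1.366
vertex -1.955 -2.388 0.626
vertex -1.615 -3.097 0.771
endloop
endfacet
facet normal -0.342 0.305 -0.889
outer loop
vertex -1.955 -2.388 0.626
vertex -1.375 -1.839 0.591
vertex -1.252 -2.57 0.293
endloop
endfacet
facet normal 0.488 0.827 -0.279
outer loop
vertex -1.375 -1.839 0.591
vertex -1.025 -1.803 1.309
vertex -0.677 -2.209 0.714
endloop
endfacet
facet normal 0.653 -0.668 0.357
outer loop
vertex -0.826 -2.986 0.826
vertex -0.685 -2.512 1.454
vertex -1.265 -3.061 1.489
endloop
endfacet
facet normal 0.141 -0.990 -0.019
outer loop
vertex -0.826 -2.986 0.826
vertex -1.265 -3.061 1.489
vertex -1.615 -3.097 0.771
endloop
endfacet
facet normal 0.148 -0.719 -0.679
outer loop
vertex -0.826 -2.986 0.826
vertex -1.615 -3.097 0.771
vertex -1.252 -2.57 0.293
endloop
endfacet
facet normal 0.665 -0.230 -0.711
outer loop
vertex -0.826 -2.986 0.826
vertex -1.252 -2.57 0.293
vertex -0.677 -2.209 0.714
endloop
endfacet
facet normal 0.978 -0.198 -0.070
outer loop
vertex -0.826 -2.986 0.826
vertex -0.677 -2.209 0.714
vertex -0.685 -2.512 1.454
endloop
endfacet
facet normal 0.342 -0.305 0.889
outer loop
vertex -1.265 -3.061 1.489
vertex -0.685 -2.512 1.454
vertex -1.388 -2.33 1.787
endloop
endfacet
facet normal -0.488 -0.827 0.279
outer loop
vertex -1.615 -3.097 0.771
vertex -1.265 -3.061 1.489
vertex -1.963 -2.691 1.366
endloop
endfacet
facet normal -0.475 -0.389 -0.789
outer loop
vertex -1.252 -2.57 0.293
vertex -1.615 -3.097 0.771
vertex -1.955 -2.388 0.626
endloop
endfacet
facet normal 0.362 0.403 -0.840
outer loop
vertex -0.677 -2.209 0.714
vertex -1.252 -2.57 0.293
vertex -1.375 -1.839 0.591
endloop
endfacet
facet normal 0.868 0.456 0.196
outer loop
vertex -0.685 -2.512 1.454
vertex -0.677 -2.209 0.714
vertex -1.025 -1.803 1.309
endloop
endfacet
facet normal -0.599 -0.526 -0.603
outer loop
vertex 1.689 -0.955 -2.925
vertex 0.407 0.418 -2.85
vertex 2.121 -0.507 -3.745
endloop
endfacet
facet normal 0.681 -0.731 -0.040
outer loop
vertex 2.793 0.082 -3.07
vertex 1.689 -0.955 -2.925
vertex 2.121 -0.507 -3.745
endloop
endfacet
facet normal -0.599 -0.526 -0.603
outer loop
vertex 2.121 -0.507 -3.745
vertex 0.407 0.418 -2.85
vertex 0.839 0.866 -3.67
endloop
endfacet
facet normal 0.419 0.435 -0.797
outer loop
vertex 0.839 0.866 -3.67
vertex 2.793 0.082 -3.07
vertex 2.121 -0.507 -3.745
endloop
endfacet
facet normal -0.419 -0.435 0.797
outer loop
vertex 1.689 -0.955 -2.925
vertex 1.079 1.007 -2.175
vertex 0.407 0.418 -2.85
endloop
endfacet
facet normal 0.681 -0.731 -0.040
outer loop
vertex 2.361 -0.366 -2.25
vertex 1.689 -0.955 -2.925
vertex 2.793 0.082 -3.07
endloop
endfacet
facet normal -0.419 -0.435 0.797
outer loop
vertex 2.361 -0.366 -2.25
vertex 1.079 1.007 -2.175
vertex 1.689 -0.955 -2.925
endloop
endfacet
facet normal -0.681 0.731 0.040
outer loop
vertex 0.407 0.418 -2.85
vertex 1.079 1.007 -2.175
vertex 0.839 0.866 -3.67
endloop
endfacet
facet normal 0.419 0.435 -0.797
outer loop
vertex 1.511 1.455 -2.995
vertex 2.793 0.082 -3.07
vertex 0.839 0.866 -3.67
endloop
endfacet
facet normal -0.681 0.731 0.040
outer loop
vertex 0.839 0.866 -3.67
vertex 1.079 1.007 -2.175
vertex 1.511 1.455 -2.995
endloop
endfacet
facet normal 0.599 0.526 0.603
outer loop
vertex 1.511 1.455 -2.995
vertex 2.361 -0.366 -2.25
vertex 2.793 0.082 -3.07
endloop
endfacet
facet normal 0.599 0.526 0.603
outer loop
vertex 1.079 1.007 -2.175
vertex 2.361 -0.366 -2.25
vertex 1.511 1.455 -2.995
endloop
endfacet

endsolid


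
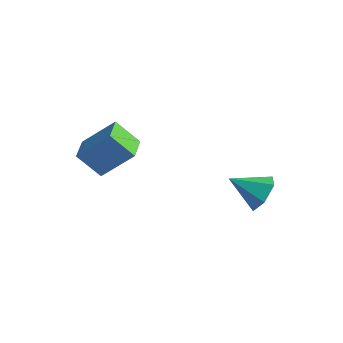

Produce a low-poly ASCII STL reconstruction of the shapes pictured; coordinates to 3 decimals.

solid 
facet normal 0.778 0.379 -0.501
outer loop
vertex 2.765 3.187 -0.491
vertex 2.202 3.157 -1.388
vertex 2.176 4.021 -0.775
endloop
endfacet
facet normal -0.087 0.265 0.960
outer loop
vertex 2.765 3.187 -0.491
vertex 2.176 4.021 -0.775
vertex 0.778 2.463 -0.472
endloop
endfacet
facet normal 0.778 0.379 -0.501
outer loop
vertex 2.176 4.021 -0.775
vertex 2.202 3.157 -1.388
vertex 1.613 3.991 -1.673
endloop
endfacet
facet normal -0.649 0.657 0.385
outer loop
vertex 2.176 4.021 -0.775
vertex 1.613 3.991 -1.673
vertex 0.778 2.463 -0.472
endloop
endfacet
facet normal 0.778 0.378 -0.501
outer loop
vertex 1.613 3.991 -1.673
vertex 2.202 3.157 -1.388
vertex 1.639 3.126 -2.286
endloop
endfacet
facet normal -0.910 0.221 -0.351
outer loop
vertex 1.613 3.991 -1.673
vertex 1.639 3.126 -2.286
vertex 0.778 2.463 -0.472
endloop
endfacet
facet normal 0.778 0.378 -0.501
outer loop
vertex 1.639 3.126 -2.286
vertex 2.202 3.157 -1.388
vertex 2.228 2.292 -2.001
endloop
endfacet
facet normal -0.610 -0.606 -0.511
outer loop
vertex 1.639 3.126 -2.286
vertex 2.228 2.292 -2.001
vertex 0.778 2.463 -0.472
endloop
endfacet
facet normal 0.778 0.379 -0.501
outer loop
vertex 2.228 2.292 -2.001
vertex 2.202 3.157 -1.388
vertex 2.791 2.323 -1.104
endloop
endfacet
facet normal -0.049 -0.997 0.065
outer loop
vertex 2.228 2.292 -2.001
vertex 2.791 2.323 -1.104
vertex 0.778 2.463 -0.472
endloop
endfacet
facet normal 0.778 0.379 -0.501
outer loop
vertex 2.791 2.323 -1.104
vertex 2.202 3.157 -1.388
vertex 2.765 3.187 -0.491
endloop
endfacet
facet normal 0.212 -0.561 0.800
outer loop
vertex 2.791 2.323 -1.104
vertex 2.765 3.187 -0.491
vertex 0.778 2.463 -0.472
endloop
endfacet
facet normal -0.665 -0.232 0.710
outer loop
vertex -2.908 -1.619 3.699
vertex -3.513 -0.355 3.545
vertex -4.204 -2.42 2.225
endloop
endfacet
facet normal 0.429 -0.896 0.110
outer loop
vertex -3.127 -2.045 1.075
vertex -2.908 -1.619 3.699
vertex -4.204 -2.42 2.225
endloop
endfacet
facet normal -0.665 -0.232 0.710
outer loop
vertex -4.204 -2.42 2.225
vertex -3.513 -0.355 3.545
vertex -4.809 -1.155 2.071
endloop
endfacet
facet normal -0.611 -0.377 -0.696
outer loop
vertex -4.809 -1.155 2.071
vertex -3.127 -2.045 1.075
vertex -4.204 -2.42 2.225
endloop
endfacet
facet normal 0.611 0.377 0.696
outer loop
vertex -2.908 -1.619 3.699
vertex -2.436 0.02 2.395
vertex -3.513 -0.355 3.545
endloop
endfacet
facet normal 0.429 -0.897 0.110
outer loop
vertex -1.831 -1.245 2.549
vertex -2.908 -1.619 3.699
vertex -3.127 -2.045 1.075
endloop
endfacet
facet normal 0.612 0.377 0.695
outer loop
vertex -1.831 -1.245 2.549
vertex -2.436 0.02 2.395
vertex -2.908 -1.619 3.699
endloop
endfacet
facet normal -0.429 0.897 -0.109
outer loop
vertex -3.513 -0.355 3.545
vertex -2.436 0.02 2.395
vertex -4.809 -1.155 2.071
endloop
endfacet
facet normal -0.612 -0.377 -0.695
outer loop
vertex -3.732 -0.781 0.921
vertex -3.127 -2.045 1.075
vertex -4.809 -1.155 2.071
endloop
endfacet
facet normal -0.429 0.897 -0.110
outer loop
vertex -4.809 -1.155 2.071
vertex -2.436 0.02 2.395
vertex -3.732 -0.781 0.921
endloop
endfacet
facet normal 0.665 0.232 -0.710
outer loop
vertex -3.732 -0.781 0.921
vertex -1.831 -1.245 2.549
vertex -3.127 -2.045 1.075
endloop
endfacet
facet normal 0.665 0.231 -0.710
outer loop
vertex -2.436 0.02 2.395
vertex -1.831 -1.245 2.549
vertex -3.732 -0.781 0.921
endloop
endfacet

endsolid


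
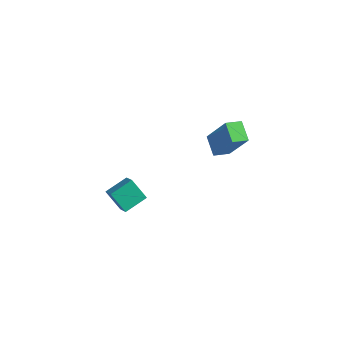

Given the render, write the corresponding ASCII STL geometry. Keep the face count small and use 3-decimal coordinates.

solid 
facet normal -0.710 0.545 0.447
outer loop
vertex 0.96 1.812 5.272
vertex 1.401 2.592 5.022
vertex -0.166 1.856 3.43
endloop
endfacet
facet normal -0.473 -0.839 0.269
outer loop
vertex 0.679 1.208 2.898
vertex 0.96 1.812 5.272
vertex -0.166 1.856 3.43
endloop
endfacet
facet normal -0.710 0.545 0.446
outer loop
vertex -0.166 1.856 3.43
vertex 1.401 2.592 5.022
vertex 0.275 2.635 3.179
endloop
endfacet
facet normal -0.521 0.020 -0.853
outer loop
vertex 0.275 2.635 3.179
vertex 0.679 1.208 2.898
vertex -0.166 1.856 3.43
endloop
endfacet
facet normal 0.521 -0.021 0.853
outer loop
vertex 0.96 1.812 5.272
vertex 2.246 1.944 4.49
vertex 1.401 2.592 5.022
endloop
endfacet
facet normal -0.473 -0.839 0.269
outer loop
vertex 1.805 1.165 4.741
vertex 0.96 1.812 5.272
vertex 0.679 1.208 2.898
endloop
endfacet
facet normal 0.521 -0.020 0.853
outer loop
vertex 1.805 1.165 4.741
vertex 2.246 1.944 4.49
vertex 0.96 1.812 5.272
endloop
endfacet
facet normal 0.473 0.839 -0.270
outer loop
vertex 1.401 2.592 5.022
vertex 2.246 1.944 4.49
vertex 0.275 2.635 3.179
endloop
endfacet
facet normal -0.521 0.021 -0.854
outer loop
vertex 1.12 1.988 2.648
vertex 0.679 1.208 2.898
vertex 0.275 2.635 3.179
endloop
endfacet
facet normal 0.473 0.839 -0.269
outer loop
vertex 0.275 2.635 3.179
vertex 2.246 1.944 4.49
vertex 1.12 1.988 2.648
endloop
endfacet
facet normal 0.710 -0.545 -0.446
outer loop
vertex 1.12 1.988 2.648
vertex 1.805 1.165 4.741
vertex 0.679 1.208 2.898
endloop
endfacet
facet normal 0.709 -0.545 -0.447
outer loop
vertex 2.246 1.944 4.49
vertex 1.805 1.165 4.741
vertex 1.12 1.988 2.648
endloop
endfacet
facet normal -0.638 0.455 -0.621
outer loop
vertex -4.874 -0.46 -2.229
vertex -4.42 0.769 -1.796
vertex -3.935 -0.466 -3.198
endloop
endfacet
facet normal -0.329 -0.891 -0.314
outer loop
vertex -3.2 -0.989 -2.484
vertex -4.874 -0.46 -2.229
vertex -3.935 -0.466 -3.198
endloop
endfacet
facet normal -0.638 0.455 -0.621
outer loop
vertex -3.935 -0.466 -3.198
vertex -4.42 0.769 -1.796
vertex -3.48 0.763 -2.765
endloop
endfacet
facet normal 0.695 -0.004 -0.719
outer loop
vertex -3.48 0.763 -2.765
vertex -3.2 -0.989 -2.484
vertex -3.935 -0.466 -3.198
endloop
endfacet
facet normal -0.695 0.004 0.719
outer loop
vertex -4.874 -0.46 -2.229
vertex -3.685 0.246 -1.082
vertex -4.42 0.769 -1.796
endloop
endfacet
facet normal -0.329 -0.891 -0.314
outer loop
vertex -4.14 -0.983 -1.515
vertex -4.874 -0.46 -2.229
vertex -3.2 -0.989 -2.484
endloop
endfacet
facet normal -0.696 0.004 0.718
outer loop
vertex -4.14 -0.983 -1.515
vertex -3.685 0.246 -1.082
vertex -4.874 -0.46 -2.229
endloop
endfacet
facet normal 0.329 0.891 0.314
outer loop
vertex -4.42 0.769 -1.796
vertex -3.685 0.246 -1.082
vertex -3.48 0.763 -2.765
endloop
endfacet
facet normal 0.696 -0.004 -0.718
outer loop
vertex -2.746 0.24 -2.051
vertex -3.2 -0.989 -2.484
vertex -3.48 0.763 -2.765
endloop
endfacet
facet normal 0.329 0.891 0.314
outer loop
vertex -3.48 0.763 -2.765
vertex -3.685 0.246 -1.082
vertex -2.746 0.24 -2.051
endloop
endfacet
facet normal 0.638 -0.455 0.622
outer loop
vertex -2.746 0.24 -2.051
vertex -4.14 -0.983 -1.515
vertex -3.2 -0.989 -2.484
endloop
endfacet
facet normal 0.638 -0.455 0.621
outer loop
vertex -3.685 0.246 -1.082
vertex -4.14 -0.983 -1.515
vertex -2.746 0.24 -2.051
endloop
endfacet

endsolid


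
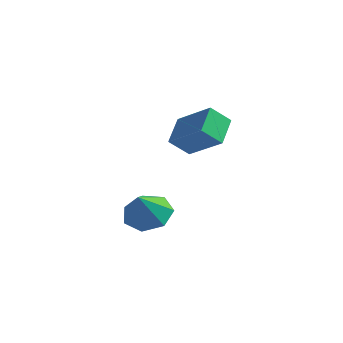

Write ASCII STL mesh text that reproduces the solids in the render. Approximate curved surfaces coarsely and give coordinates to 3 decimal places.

solid 
facet normal -0.478 -0.566 0.671
outer loop
vertex -0.597 -1.349 4.184
vertex -2.198 -1.198 3.172
vertex -0.242 -2.522 3.447
endloop
endfacet
facet normal 0.843 -0.080 0.532
outer loop
vertex 0.298 -1.882 2.688
vertex -0.597 -1.349 4.184
vertex -0.242 -2.522 3.447
endloop
endfacet
facet normal -0.478 -0.566 0.671
outer loop
vertex -0.242 -2.522 3.447
vertex -2.198 -1.198 3.172
vertex -1.843 -2.371 2.435
endloop
endfacet
facet normal 0.248 -0.820 -0.515
outer loop
vertex -1.843 -2.371 2.435
vertex 0.298 -1.882 2.688
vertex -0.242 -2.522 3.447
endloop
endfacet
facet normal -0.248 0.820 0.515
outer loop
vertex -0.597 -1.349 4.184
vertex -1.658 -0.558 2.413
vertex -2.198 -1.198 3.172
endloop
endfacet
facet normal 0.843 -0.080 0.532
outer loop
vertex -0.057 -0.709 3.425
vertex -0.597 -1.349 4.184
vertex 0.298 -1.882 2.688
endloop
endfacet
facet normal -0.248 0.820 0.515
outer loop
vertex -0.057 -0.709 3.425
vertex -1.658 -0.558 2.413
vertex -0.597 -1.349 4.184
endloop
endfacet
facet normal -0.843 0.080 -0.532
outer loop
vertex -2.198 -1.198 3.172
vertex -1.658 -0.558 2.413
vertex -1.843 -2.371 2.435
endloop
endfacet
facet normal 0.248 -0.820 -0.515
outer loop
vertex -1.303 -1.731 1.676
vertex 0.298 -1.882 2.688
vertex -1.843 -2.371 2.435
endloop
endfacet
facet normal -0.843 0.080 -0.532
outer loop
vertex -1.843 -2.371 2.435
vertex -1.658 -0.558 2.413
vertex -1.303 -1.731 1.676
endloop
endfacet
facet normal 0.478 0.566 -0.671
outer loop
vertex -1.303 -1.731 1.676
vertex -0.057 -0.709 3.425
vertex 0.298 -1.882 2.688
endloop
endfacet
facet normal 0.478 0.566 -0.671
outer loop
vertex -1.658 -0.558 2.413
vertex -0.057 -0.709 3.425
vertex -1.303 -1.731 1.676
endloop
endfacet
facet normal -0.117 0.587 -0.801
outer loop
vertex -1.85 -2.656 -2.018
vertex -2.812 -2.376 -1.673
vertex -1.879 -1.916 -1.472
endloop
endfacet
facet normal 0.910 -0.223 0.350
outer loop
vertex -1.85 -2.656 -2.018
vertex -1.879 -1.916 -1.472
vertex -2.628 -3.304 -0.407
endloop
endfacet
facet normal -0.117 0.587 -0.801
outer loop
vertex -1.879 -1.916 -1.472
vertex -2.812 -2.376 -1.673
vertex -2.61 -1.523 -1.077
endloop
endfacet
facet normal 0.570 0.284 0.771
outer loop
vertex -1.879 -1.916 -1.472
vertex -2.61 -1.523 -1.077
vertex -2.628 -3.304 -0.407
endloop
endfacet
facet normal -0.116 0.587 -0.801
outer loop
vertex -2.61 -1.523 -1.077
vertex -2.812 -2.376 -1.673
vertex -3.494 -1.772 -1.131
endloop
endfacet
facet normal -0.155 0.349 0.924
outer loop
vertex -2.61 -1.523 -1.077
vertex -3.494 -1.772 -1.131
vertex -2.628 -3.304 -0.407
endloop
endfacet
facet normal -0.117 0.587 -0.801
outer loop
vertex -3.494 -1.772 -1.131
vertex -2.812 -2.376 -1.673
vertex -3.865 -2.476 -1.592
endloop
endfacet
facet normal -0.716 -0.077 0.694
outer loop
vertex -3.494 -1.772 -1.131
vertex -3.865 -2.476 -1.592
vertex -2.628 -3.304 -0.407
endloop
endfacet
facet normal -0.117 0.587 -0.801
outer loop
vertex -3.865 -2.476 -1.592
vertex -2.812 -2.376 -1.673
vertex -3.443 -3.105 -2.115
endloop
endfacet
facet normal -0.693 -0.675 0.252
outer loop
vertex -3.865 -2.476 -1.592
vertex -3.443 -3.105 -2.115
vertex -2.628 -3.304 -0.407
endloop
endfacet
facet normal -0.117 0.587 -0.801
outer loop
vertex -3.443 -3.105 -2.115
vertex -2.812 -2.376 -1.673
vertex -2.546 -3.185 -2.304
endloop
endfacet
facet normal -0.103 -0.992 -0.067
outer loop
vertex -3.443 -3.105 -2.115
vertex -2.546 -3.185 -2.304
vertex -2.628 -3.304 -0.407
endloop
endfacet
facet normal -0.117 0.587 -0.801
outer loop
vertex -2.546 -3.185 -2.304
vertex -2.812 -2.376 -1.673
vertex -1.85 -2.656 -2.018
endloop
endfacet
facet normal 0.611 -0.791 -0.023
outer loop
vertex -2.546 -3.185 -2.304
vertex -1.85 -2.656 -2.018
vertex -2.628 -3.304 -0.407
endloop
endfacet

endsolid


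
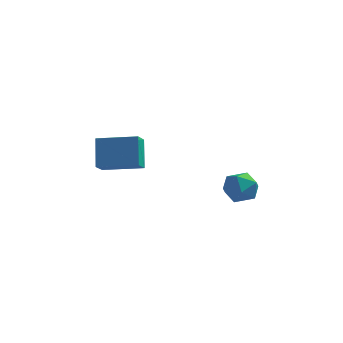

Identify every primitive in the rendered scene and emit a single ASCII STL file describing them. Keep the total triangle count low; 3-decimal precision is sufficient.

solid 
facet normal -0.988 -0.060 -0.144
outer loop
vertex -4.9 -1.031 0.828
vertex -4.864 -0.155 0.215
vertex -4.663 -1.916 -0.422
endloop
endfacet
facet normal -0.034 -0.819 0.573
outer loop
vertex -2.836 -1.805 -0.155
vertex -4.9 -1.031 0.828
vertex -4.663 -1.916 -0.422
endloop
endfacet
facet normal -0.988 -0.060 -0.144
outer loop
vertex -4.663 -1.916 -0.422
vertex -4.864 -0.155 0.215
vertex -4.627 -1.04 -1.035
endloop
endfacet
facet normal 0.153 -0.571 -0.807
outer loop
vertex -4.627 -1.04 -1.035
vertex -2.836 -1.805 -0.155
vertex -4.663 -1.916 -0.422
endloop
endfacet
facet normal -0.153 0.571 0.807
outer loop
vertex -4.9 -1.031 0.828
vertex -3.037 -0.044 0.482
vertex -4.864 -0.155 0.215
endloop
endfacet
facet normal -0.034 -0.819 0.573
outer loop
vertex -3.073 -0.92 1.095
vertex -4.9 -1.031 0.828
vertex -2.836 -1.805 -0.155
endloop
endfacet
facet normal -0.153 0.571 0.807
outer loop
vertex -3.073 -0.92 1.095
vertex -3.037 -0.044 0.482
vertex -4.9 -1.031 0.828
endloop
endfacet
facet normal 0.034 0.819 -0.573
outer loop
vertex -4.864 -0.155 0.215
vertex -3.037 -0.044 0.482
vertex -4.627 -1.04 -1.035
endloop
endfacet
facet normal 0.153 -0.571 -0.807
outer loop
vertex -2.8 -0.929 -0.768
vertex -2.836 -1.805 -0.155
vertex -4.627 -1.04 -1.035
endloop
endfacet
facet normal 0.034 0.819 -0.573
outer loop
vertex -4.627 -1.04 -1.035
vertex -3.037 -0.044 0.482
vertex -2.8 -0.929 -0.768
endloop
endfacet
facet normal 0.988 0.060 0.144
outer loop
vertex -2.8 -0.929 -0.768
vertex -3.073 -0.92 1.095
vertex -2.836 -1.805 -0.155
endloop
endfacet
facet normal 0.988 0.060 0.144
outer loop
vertex -3.037 -0.044 0.482
vertex -3.073 -0.92 1.095
vertex -2.8 -0.929 -0.768
endloop
endfacet
facet normal -0.305 0.285 0.909
outer loop
vertex 0.789 -1.151 -0.744
vertex 1.336 -1.739 -0.376
vertex 1.616 -0.918 -0.54
endloop
endfacet
facet normal -0.343 0.827 0.445
outer loop
vertex 0.789 -1.151 -0.744
vertex 1.616 -0.918 -0.54
vertex 1.258 -0.655 -1.304
endloop
endfacet
facet normal -0.772 0.629 -0.090
outer loop
vertex 0.789 -1.151 -0.744
vertex 1.258 -0.655 -1.304
vertex 0.757 -1.314 -1.611
endloop
endfacet
facet normal -0.998 -0.034 0.043
outer loop
vertex 0.789 -1.151 -0.744
vertex 0.757 -1.314 -1.611
vertex 0.805 -1.984 -1.038
endloop
endfacet
facet normal -0.709 -0.247 0.660
outer loop
vertex 0.789 -1.151 -0.744
vertex 0.805 -1.984 -1.038
vertex 1.336 -1.739 -0.376
endloop
endfacet
facet normal 0.309 0.934 0.177
outer loop
vertex 1.258 -0.655 -1.304
vertex 1.616 -0.918 -0.54
vertex 2.095 -0.936 -1.282
endloop
endfacet
facet normal 0.373 0.058 0.926
outer loop
vertex 1.616 -0.918 -0.54
vertex 1.336 -1.739 -0.376
vertex 2.143 -1.606 -0.709
endloop
endfacet
facet normal -0.283 -0.803 0.524
outer loop
vertex 1.336 -1.739 -0.376
vertex 0.805 -1.984 -1.038
vertex 1.642 -2.265 -1.016
endloop
endfacet
facet normal -0.751 -0.459 -0.474
outer loop
vertex 0.805 -1.984 -1.038
vertex 0.757 -1.314 -1.611
vertex 1.284 -2.002 -1.78
endloop
endfacet
facet normal -0.385 0.614 -0.689
outer loop
vertex 0.757 -1.314 -1.611
vertex 1.258 -0.655 -1.304
vertex 1.564 -1.181 -1.944
endloop
endfacet
facet normal 0.998 0.034 -0.043
outer loop
vertex 2.111 -1.769 -1.576
vertex 2.095 -0.936 -1.282
vertex 2.143 -1.606 -0.709
endloop
endfacet
facet normal 0.772 -0.629 0.090
outer loop
vertex 2.111 -1.769 -1.576
vertex 2.143 -1.606 -0.709
vertex 1.642 -2.265 -1.016
endloop
endfacet
facet normal 0.343 -0.827 -0.445
outer loop
vertex 2.111 -1.769 -1.576
vertex 1.642 -2.265 -1.016
vertex 1.284 -2.002 -1.78
endloop
endfacet
facet normal 0.305 -0.285 -0.909
outer loop
vertex 2.111 -1.769 -1.576
vertex 1.284 -2.002 -1.78
vertex 1.564 -1.181 -1.944
endloop
endfacet
facet normal 0.709 0.247 -0.660
outer loop
vertex 2.111 -1.769 -1.576
vertex 1.564 -1.181 -1.944
vertex 2.095 -0.936 -1.282
endloop
endfacet
facet normal 0.751 0.459 0.474
outer loop
vertex 2.143 -1.606 -0.709
vertex 2.095 -0.936 -1.282
vertex 1.616 -0.918 -0.54
endloop
endfacet
facet normal 0.385 -0.614 0.689
outer loop
vertex 1.642 -2.265 -1.016
vertex 2.143 -1.606 -0.709
vertex 1.336 -1.739 -0.376
endloop
endfacet
facet normal -0.309 -0.934 -0.177
outer loop
vertex 1.284 -2.002 -1.78
vertex 1.642 -2.265 -1.016
vertex 0.805 -1.984 -1.038
endloop
endfacet
facet normal -0.373 -0.058 -0.926
outer loop
vertex 1.564 -1.181 -1.944
vertex 1.284 -2.002 -1.78
vertex 0.757 -1.314 -1.611
endloop
endfacet
facet normal 0.283 0.803 -0.524
outer loop
vertex 2.095 -0.936 -1.282
vertex 1.564 -1.181 -1.944
vertex 1.258 -0.655 -1.304
endloop
endfacet

endsolid


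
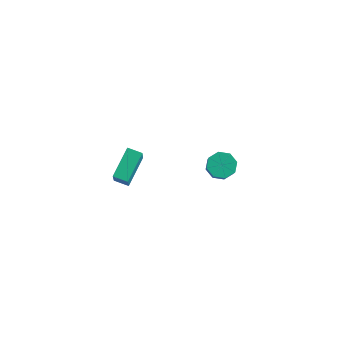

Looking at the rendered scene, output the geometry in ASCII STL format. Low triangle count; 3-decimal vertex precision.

solid 
facet normal -0.398 0.496 -0.772
outer loop
vertex 3.883 0.898 0.621
vertex 3.4 1.246 1.094
vertex 4.097 1.396 0.831
endloop
endfacet
facet normal 0.840 -0.140 -0.523
outer loop
vertex 3.883 0.898 0.621
vertex 4.097 1.396 0.831
vertex 4.663 -0.074 2.134
endloop
endfacet
facet normal 0.840 -0.140 -0.523
outer loop
vertex 4.663 -0.074 2.134
vertex 4.097 1.396 0.831
vertex 4.877 0.424 2.344
endloop
endfacet
facet normal 0.397 -0.496 0.772
outer loop
vertex 4.663 -0.074 2.134
vertex 4.877 0.424 2.344
vertex 4.18 0.274 2.606
endloop
endfacet
facet normal -0.398 0.495 -0.773
outer loop
vertex 4.097 1.396 0.831
vertex 3.4 1.246 1.094
vertex 3.903 1.807 1.194
endloop
endfacet
facet normal 0.855 0.506 -0.116
outer loop
vertex 4.097 1.396 0.831
vertex 3.903 1.807 1.194
vertex 4.877 0.424 2.344
endloop
endfacet
facet normal 0.855 0.506 -0.116
outer loop
vertex 4.877 0.424 2.344
vertex 3.903 1.807 1.194
vertex 4.683 0.835 2.707
endloop
endfacet
facet normal 0.397 -0.495 0.773
outer loop
vertex 4.877 0.424 2.344
vertex 4.683 0.835 2.707
vertex 4.18 0.274 2.606
endloop
endfacet
facet normal -0.399 0.495 -0.772
outer loop
vertex 3.903 1.807 1.194
vertex 3.4 1.246 1.094
vertex 3.414 1.889 1.499
endloop
endfacet
facet normal 0.369 0.857 0.360
outer loop
vertex 3.903 1.807 1.194
vertex 3.414 1.889 1.499
vertex 4.683 0.835 2.707
endloop
endfacet
facet normal 0.369 0.857 0.360
outer loop
vertex 4.683 0.835 2.707
vertex 3.414 1.889 1.499
vertex 4.194 0.917 3.012
endloop
endfacet
facet normal 0.398 -0.496 0.772
outer loop
vertex 4.683 0.835 2.707
vertex 4.194 0.917 3.012
vertex 4.18 0.274 2.606
endloop
endfacet
facet normal -0.398 0.495 -0.772
outer loop
vertex 3.414 1.889 1.499
vertex 3.4 1.246 1.094
vertex 2.917 1.594 1.566
endloop
endfacet
facet normal -0.334 0.705 0.625
outer loop
vertex 3.414 1.889 1.499
vertex 2.917 1.594 1.566
vertex 4.194 0.917 3.012
endloop
endfacet
facet normal -0.334 0.705 0.625
outer loop
vertex 4.194 0.917 3.012
vertex 2.917 1.594 1.566
vertex 3.697 0.622 3.079
endloop
endfacet
facet normal 0.398 -0.496 0.772
outer loop
vertex 4.194 0.917 3.012
vertex 3.697 0.622 3.079
vertex 4.18 0.274 2.606
endloop
endfacet
facet normal -0.397 0.496 -0.772
outer loop
vertex 2.917 1.594 1.566
vertex 3.4 1.246 1.094
vertex 2.703 1.096 1.356
endloop
endfacet
facet normal -0.840 0.140 0.523
outer loop
vertex 2.917 1.594 1.566
vertex 2.703 1.096 1.356
vertex 3.697 0.622 3.079
endloop
endfacet
facet normal -0.840 0.140 0.523
outer loop
vertex 3.697 0.622 3.079
vertex 2.703 1.096 1.356
vertex 3.483 0.124 2.869
endloop
endfacet
facet normal 0.398 -0.496 0.772
outer loop
vertex 3.697 0.622 3.079
vertex 3.483 0.124 2.869
vertex 4.18 0.274 2.606
endloop
endfacet
facet normal -0.397 0.495 -0.773
outer loop
vertex 2.703 1.096 1.356
vertex 3.4 1.246 1.094
vertex 2.897 0.685 0.993
endloop
endfacet
facet normal -0.855 -0.506 0.116
outer loop
vertex 2.703 1.096 1.356
vertex 2.897 0.685 0.993
vertex 3.483 0.124 2.869
endloop
endfacet
facet normal -0.855 -0.506 0.116
outer loop
vertex 3.483 0.124 2.869
vertex 2.897 0.685 0.993
vertex 3.677 -0.287 2.506
endloop
endfacet
facet normal 0.398 -0.495 0.773
outer loop
vertex 3.483 0.124 2.869
vertex 3.677 -0.287 2.506
vertex 4.18 0.274 2.606
endloop
endfacet
facet normal -0.398 0.496 -0.772
outer loop
vertex 2.897 0.685 0.993
vertex 3.4 1.246 1.094
vertex 3.386 0.603 0.688
endloop
endfacet
facet normal -0.369 -0.857 -0.360
outer loop
vertex 2.897 0.685 0.993
vertex 3.386 0.603 0.688
vertex 3.677 -0.287 2.506
endloop
endfacet
facet normal -0.369 -0.857 -0.360
outer loop
vertex 3.677 -0.287 2.506
vertex 3.386 0.603 0.688
vertex 4.166 -0.369 2.201
endloop
endfacet
facet normal 0.399 -0.495 0.772
outer loop
vertex 3.677 -0.287 2.506
vertex 4.166 -0.369 2.201
vertex 4.18 0.274 2.606
endloop
endfacet
facet normal -0.398 0.496 -0.772
outer loop
vertex 3.386 0.603 0.688
vertex 3.4 1.246 1.094
vertex 3.883 0.898 0.621
endloop
endfacet
facet normal 0.334 -0.705 -0.625
outer loop
vertex 3.386 0.603 0.688
vertex 3.883 0.898 0.621
vertex 4.166 -0.369 2.201
endloop
endfacet
facet normal 0.334 -0.705 -0.625
outer loop
vertex 4.166 -0.369 2.201
vertex 3.883 0.898 0.621
vertex 4.663 -0.074 2.134
endloop
endfacet
facet normal 0.398 -0.495 0.772
outer loop
vertex 4.166 -0.369 2.201
vertex 4.663 -0.074 2.134
vertex 4.18 0.274 2.606
endloop
endfacet
facet normal -0.346 0.443 -0.827
outer loop
vertex -3.633 2.547 -3.599
vertex -2.847 2.812 -3.786
vertex -3.329 0.958 -4.577
endloop
endfacet
facet normal -0.924 -0.312 0.220
outer loop
vertex -2.633 0.068 -2.914
vertex -3.633 2.547 -3.599
vertex -3.329 0.958 -4.577
endloop
endfacet
facet normal -0.345 0.443 -0.828
outer loop
vertex -3.329 0.958 -4.577
vertex -2.847 2.812 -3.786
vertex -2.543 1.223 -4.763
endloop
endfacet
facet normal 0.161 -0.841 -0.517
outer loop
vertex -2.543 1.223 -4.763
vertex -2.633 0.068 -2.914
vertex -3.329 0.958 -4.577
endloop
endfacet
facet normal -0.160 0.841 0.517
outer loop
vertex -3.633 2.547 -3.599
vertex -2.151 1.922 -2.123
vertex -2.847 2.812 -3.786
endloop
endfacet
facet normal -0.924 -0.312 0.220
outer loop
vertex -2.937 1.657 -1.937
vertex -3.633 2.547 -3.599
vertex -2.633 0.068 -2.914
endloop
endfacet
facet normal -0.161 0.840 0.517
outer loop
vertex -2.937 1.657 -1.937
vertex -2.151 1.922 -2.123
vertex -3.633 2.547 -3.599
endloop
endfacet
facet normal 0.924 0.312 -0.220
outer loop
vertex -2.847 2.812 -3.786
vertex -2.151 1.922 -2.123
vertex -2.543 1.223 -4.763
endloop
endfacet
facet normal 0.160 -0.841 -0.517
outer loop
vertex -1.847 0.333 -3.101
vertex -2.633 0.068 -2.914
vertex -2.543 1.223 -4.763
endloop
endfacet
facet normal 0.924 0.312 -0.220
outer loop
vertex -2.543 1.223 -4.763
vertex -2.151 1.922 -2.123
vertex -1.847 0.333 -3.101
endloop
endfacet
facet normal 0.346 -0.442 0.827
outer loop
vertex -1.847 0.333 -3.101
vertex -2.937 1.657 -1.937
vertex -2.633 0.068 -2.914
endloop
endfacet
facet normal 0.345 -0.443 0.827
outer loop
vertex -2.151 1.922 -2.123
vertex -2.937 1.657 -1.937
vertex -1.847 0.333 -3.101
endloop
endfacet

endsolid


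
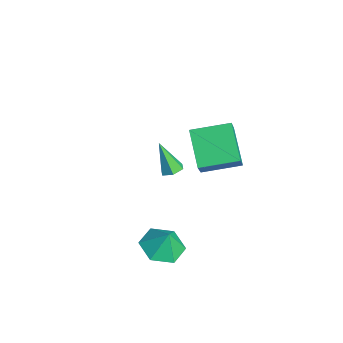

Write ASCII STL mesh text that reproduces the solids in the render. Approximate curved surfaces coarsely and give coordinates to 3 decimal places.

solid 
facet normal -0.811 0.085 0.579
outer loop
vertex 0.017 0.481 3.475
vertex 0.416 2.145 3.789
vertex -0.817 0.913 2.242
endloop
endfacet
facet normal -0.229 -0.957 -0.180
outer loop
vertex 0.684 0.755 1.171
vertex 0.017 0.481 3.475
vertex -0.817 0.913 2.242
endloop
endfacet
facet normal -0.811 0.085 0.579
outer loop
vertex -0.817 0.913 2.242
vertex 0.416 2.145 3.789
vertex -0.418 2.577 2.556
endloop
endfacet
facet normal -0.538 0.279 -0.795
outer loop
vertex -0.418 2.577 2.556
vertex 0.684 0.755 1.171
vertex -0.817 0.913 2.242
endloop
endfacet
facet normal 0.538 -0.279 0.795
outer loop
vertex 0.017 0.481 3.475
vertex 1.917 1.987 2.718
vertex 0.416 2.145 3.789
endloop
endfacet
facet normal -0.229 -0.957 -0.180
outer loop
vertex 1.518 0.323 2.404
vertex 0.017 0.481 3.475
vertex 0.684 0.755 1.171
endloop
endfacet
facet normal 0.538 -0.279 0.795
outer loop
vertex 1.518 0.323 2.404
vertex 1.917 1.987 2.718
vertex 0.017 0.481 3.475
endloop
endfacet
facet normal 0.229 0.957 0.180
outer loop
vertex 0.416 2.145 3.789
vertex 1.917 1.987 2.718
vertex -0.418 2.577 2.556
endloop
endfacet
facet normal -0.538 0.279 -0.795
outer loop
vertex 1.083 2.419 1.485
vertex 0.684 0.755 1.171
vertex -0.418 2.577 2.556
endloop
endfacet
facet normal 0.229 0.957 0.180
outer loop
vertex -0.418 2.577 2.556
vertex 1.917 1.987 2.718
vertex 1.083 2.419 1.485
endloop
endfacet
facet normal 0.811 -0.085 -0.579
outer loop
vertex 1.083 2.419 1.485
vertex 1.518 0.323 2.404
vertex 0.684 0.755 1.171
endloop
endfacet
facet normal 0.811 -0.085 -0.579
outer loop
vertex 1.917 1.987 2.718
vertex 1.518 0.323 2.404
vertex 1.083 2.419 1.485
endloop
endfacet
facet normal 0.382 0.242 -0.892
outer loop
vertex -3.256 1.377 -2.549
vertex -3.577 0.988 -2.792
vertex -3.768 1.511 -2.732
endloop
endfacet
facet normal 0.021 0.834 0.552
outer loop
vertex -3.256 1.377 -2.549
vertex -3.768 1.511 -2.732
vertex -4.203 0.592 -1.328
endloop
endfacet
facet normal 0.380 0.241 -0.893
outer loop
vertex -3.768 1.511 -2.732
vertex -3.577 0.988 -2.792
vertex -4.09 1.122 -2.974
endloop
endfacet
facet normal -0.802 0.582 0.132
outer loop
vertex -3.768 1.511 -2.732
vertex -4.09 1.122 -2.974
vertex -4.203 0.592 -1.328
endloop
endfacet
facet normal 0.380 0.241 -0.893
outer loop
vertex -4.09 1.122 -2.974
vertex -3.577 0.988 -2.792
vertex -3.899 0.599 -3.034
endloop
endfacet
facet normal -0.932 -0.321 -0.167
outer loop
vertex -4.09 1.122 -2.974
vertex -3.899 0.599 -3.034
vertex -4.203 0.592 -1.328
endloop
endfacet
facet normal 0.380 0.241 -0.893
outer loop
vertex -3.899 0.599 -3.034
vertex -3.577 0.988 -2.792
vertex -3.386 0.465 -2.852
endloop
endfacet
facet normal -0.237 -0.970 -0.046
outer loop
vertex -3.899 0.599 -3.034
vertex -3.386 0.465 -2.852
vertex -4.203 0.592 -1.328
endloop
endfacet
facet normal 0.382 0.242 -0.892
outer loop
vertex -3.386 0.465 -2.852
vertex -3.577 0.988 -2.792
vertex -3.065 0.854 -2.609
endloop
endfacet
facet normal 0.587 -0.718 0.374
outer loop
vertex -3.386 0.465 -2.852
vertex -3.065 0.854 -2.609
vertex -4.203 0.592 -1.328
endloop
endfacet
facet normal 0.382 0.242 -0.892
outer loop
vertex -3.065 0.854 -2.609
vertex -3.577 0.988 -2.792
vertex -3.256 1.377 -2.549
endloop
endfacet
facet normal 0.716 0.184 0.674
outer loop
vertex -3.065 0.854 -2.609
vertex -3.256 1.377 -2.549
vertex -4.203 0.592 -1.328
endloop
endfacet
facet normal -0.261 -0.188 -0.947
outer loop
vertex 2.727 -1.091 -2.368
vertex 1.791 -1.28 -2.072
vertex 2.056 -0.351 -2.33
endloop
endfacet
facet normal 0.703 0.619 0.350
outer loop
vertex 2.727 -1.091 -2.368
vertex 2.056 -0.351 -2.33
vertex 2.069 -1.08 -1.068
endloop
endfacet
facet normal -0.263 -0.188 -0.946
outer loop
vertex 2.056 -0.351 -2.33
vertex 1.791 -1.28 -2.072
vertex 1.12 -0.539 -2.033
endloop
endfacet
facet normal -0.015 0.866 0.500
outer loop
vertex 2.056 -0.351 -2.33
vertex 1.12 -0.539 -2.033
vertex 2.069 -1.08 -1.068
endloop
endfacet
facet normal -0.263 -0.188 -0.946
outer loop
vertex 1.12 -0.539 -2.033
vertex 1.791 -1.28 -2.072
vertex 0.855 -1.468 -1.775
endloop
endfacet
facet normal -0.553 0.366 0.749
outer loop
vertex 1.12 -0.539 -2.033
vertex 0.855 -1.468 -1.775
vertex 2.069 -1.08 -1.068
endloop
endfacet
facet normal -0.263 -0.188 -0.946
outer loop
vertex 0.855 -1.468 -1.775
vertex 1.791 -1.28 -2.072
vertex 1.526 -2.209 -1.814
endloop
endfacet
facet normal -0.371 -0.381 0.847
outer loop
vertex 0.855 -1.468 -1.775
vertex 1.526 -2.209 -1.814
vertex 2.069 -1.08 -1.068
endloop
endfacet
facet normal -0.261 -0.188 -0.947
outer loop
vertex 1.526 -2.209 -1.814
vertex 1.791 -1.28 -2.072
vertex 2.462 -2.02 -2.11
endloop
endfacet
facet normal 0.347 -0.627 0.697
outer loop
vertex 1.526 -2.209 -1.814
vertex 2.462 -2.02 -2.11
vertex 2.069 -1.08 -1.068
endloop
endfacet
facet normal -0.261 -0.188 -0.947
outer loop
vertex 2.462 -2.02 -2.11
vertex 1.791 -1.28 -2.072
vertex 2.727 -1.091 -2.368
endloop
endfacet
facet normal 0.884 -0.128 0.449
outer loop
vertex 2.462 -2.02 -2.11
vertex 2.727 -1.091 -2.368
vertex 2.069 -1.08 -1.068
endloop
endfacet

endsolid


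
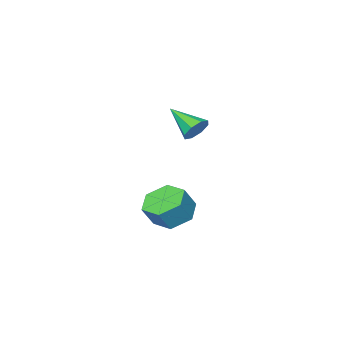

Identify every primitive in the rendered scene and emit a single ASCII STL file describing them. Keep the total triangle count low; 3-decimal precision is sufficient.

solid 
facet normal -0.159 0.855 -0.493
outer loop
vertex -1.074 -1.018 -1.812
vertex -1.548 -0.816 -1.309
vertex -0.838 -0.737 -1.401
endloop
endfacet
facet normal 0.888 -0.392 -0.241
outer loop
vertex -1.074 -1.018 -1.812
vertex -0.838 -0.737 -1.401
vertex -1.272 -2.304 -0.451
endloop
endfacet
facet normal -0.159 0.856 -0.492
outer loop
vertex -0.838 -0.737 -1.401
vertex -1.548 -0.816 -1.309
vertex -1.018 -0.503 -0.936
endloop
endfacet
facet normal 0.927 -0.030 0.374
outer loop
vertex -0.838 -0.737 -1.401
vertex -1.018 -0.503 -0.936
vertex -1.272 -2.304 -0.451
endloop
endfacet
facet normal -0.158 0.855 -0.493
outer loop
vertex -1.018 -0.503 -0.936
vertex -1.548 -0.816 -1.309
vertex -1.508 -0.451 -0.689
endloop
endfacet
facet normal 0.458 0.170 0.873
outer loop
vertex -1.018 -0.503 -0.936
vertex -1.508 -0.451 -0.689
vertex -1.272 -2.304 -0.451
endloop
endfacet
facet normal -0.158 0.855 -0.493
outer loop
vertex -1.508 -0.451 -0.689
vertex -1.548 -0.816 -1.309
vertex -2.021 -0.613 -0.806
endloop
endfacet
facet normal -0.249 0.092 0.964
outer loop
vertex -1.508 -0.451 -0.689
vertex -2.021 -0.613 -0.806
vertex -1.272 -2.304 -0.451
endloop
endfacet
facet normal -0.158 0.855 -0.494
outer loop
vertex -2.021 -0.613 -0.806
vertex -1.548 -0.816 -1.309
vertex -2.258 -0.894 -1.217
endloop
endfacet
facet normal -0.774 -0.218 0.595
outer loop
vertex -2.021 -0.613 -0.806
vertex -2.258 -0.894 -1.217
vertex -1.272 -2.304 -0.451
endloop
endfacet
facet normal -0.158 0.855 -0.493
outer loop
vertex -2.258 -0.894 -1.217
vertex -1.548 -0.816 -1.309
vertex -2.078 -1.129 -1.682
endloop
endfacet
facet normal -0.814 -0.581 -0.022
outer loop
vertex -2.258 -0.894 -1.217
vertex -2.078 -1.129 -1.682
vertex -1.272 -2.304 -0.451
endloop
endfacet
facet normal -0.159 0.856 -0.492
outer loop
vertex -2.078 -1.129 -1.682
vertex -1.548 -0.816 -1.309
vertex -1.588 -1.18 -1.929
endloop
endfacet
facet normal -0.344 -0.781 -0.521
outer loop
vertex -2.078 -1.129 -1.682
vertex -1.588 -1.18 -1.929
vertex -1.272 -2.304 -0.451
endloop
endfacet
facet normal -0.158 0.856 -0.492
outer loop
vertex -1.588 -1.18 -1.929
vertex -1.548 -0.816 -1.309
vertex -1.074 -1.018 -1.812
endloop
endfacet
facet normal 0.361 -0.703 -0.612
outer loop
vertex -1.588 -1.18 -1.929
vertex -1.074 -1.018 -1.812
vertex -1.272 -2.304 -0.451
endloop
endfacet
facet normal -0.526 -0.009 -0.850
outer loop
vertex 3.859 3.236 -3.711
vertex 3.092 3.625 -3.24
vertex 3.759 4.209 -3.659
endloop
endfacet
facet normal 0.844 0.115 -0.524
outer loop
vertex 3.859 3.236 -3.711
vertex 3.759 4.209 -3.659
vertex 4.454 3.246 -2.75
endloop
endfacet
facet normal 0.844 0.114 -0.524
outer loop
vertex 4.454 3.246 -2.75
vertex 3.759 4.209 -3.659
vertex 4.354 4.219 -2.699
endloop
endfacet
facet normal 0.526 0.010 0.850
outer loop
vertex 4.454 3.246 -2.75
vertex 4.354 4.219 -2.699
vertex 3.688 3.635 -2.28
endloop
endfacet
facet normal -0.526 -0.009 -0.850
outer loop
vertex 3.759 4.209 -3.659
vertex 3.092 3.625 -3.24
vertex 2.992 4.598 -3.188
endloop
endfacet
facet normal 0.333 0.918 -0.216
outer loop
vertex 3.759 4.209 -3.659
vertex 2.992 4.598 -3.188
vertex 4.354 4.219 -2.699
endloop
endfacet
facet normal 0.333 0.918 -0.217
outer loop
vertex 4.354 4.219 -2.699
vertex 2.992 4.598 -3.188
vertex 3.587 4.609 -2.228
endloop
endfacet
facet normal 0.527 0.009 0.850
outer loop
vertex 4.354 4.219 -2.699
vertex 3.587 4.609 -2.228
vertex 3.688 3.635 -2.28
endloop
endfacet
facet normal -0.526 -0.009 -0.850
outer loop
vertex 2.992 4.598 -3.188
vertex 3.092 3.625 -3.24
vertex 2.326 4.014 -2.77
endloop
endfacet
facet normal -0.511 0.803 0.307
outer loop
vertex 2.992 4.598 -3.188
vertex 2.326 4.014 -2.77
vertex 3.587 4.609 -2.228
endloop
endfacet
facet normal -0.511 0.802 0.308
outer loop
vertex 3.587 4.609 -2.228
vertex 2.326 4.014 -2.77
vertex 2.921 4.024 -1.809
endloop
endfacet
facet normal 0.527 0.009 0.850
outer loop
vertex 3.587 4.609 -2.228
vertex 2.921 4.024 -1.809
vertex 3.688 3.635 -2.28
endloop
endfacet
facet normal -0.526 -0.010 -0.850
outer loop
vertex 2.326 4.014 -2.77
vertex 3.092 3.625 -3.24
vertex 2.426 3.041 -2.821
endloop
endfacet
facet normal -0.844 -0.114 0.524
outer loop
vertex 2.326 4.014 -2.77
vertex 2.426 3.041 -2.821
vertex 2.921 4.024 -1.809
endloop
endfacet
facet normal -0.844 -0.115 0.524
outer loop
vertex 2.921 4.024 -1.809
vertex 2.426 3.041 -2.821
vertex 3.021 3.051 -1.861
endloop
endfacet
facet normal 0.526 0.009 0.850
outer loop
vertex 2.921 4.024 -1.809
vertex 3.021 3.051 -1.861
vertex 3.688 3.635 -2.28
endloop
endfacet
facet normal -0.527 -0.009 -0.850
outer loop
vertex 2.426 3.041 -2.821
vertex 3.092 3.625 -3.24
vertex 3.193 2.651 -3.292
endloop
endfacet
facet normal -0.334 -0.918 0.216
outer loop
vertex 2.426 3.041 -2.821
vertex 3.193 2.651 -3.292
vertex 3.021 3.051 -1.861
endloop
endfacet
facet normal -0.333 -0.918 0.217
outer loop
vertex 3.021 3.051 -1.861
vertex 3.193 2.651 -3.292
vertex 3.788 2.662 -2.332
endloop
endfacet
facet normal 0.526 0.009 0.850
outer loop
vertex 3.021 3.051 -1.861
vertex 3.788 2.662 -2.332
vertex 3.688 3.635 -2.28
endloop
endfacet
facet normal -0.527 -0.009 -0.850
outer loop
vertex 3.193 2.651 -3.292
vertex 3.092 3.625 -3.24
vertex 3.859 3.236 -3.711
endloop
endfacet
facet normal 0.511 -0.802 -0.308
outer loop
vertex 3.193 2.651 -3.292
vertex 3.859 3.236 -3.711
vertex 3.788 2.662 -2.332
endloop
endfacet
facet normal 0.511 -0.803 -0.308
outer loop
vertex 3.788 2.662 -2.332
vertex 3.859 3.236 -3.711
vertex 4.454 3.246 -2.75
endloop
endfacet
facet normal 0.526 0.009 0.850
outer loop
vertex 3.788 2.662 -2.332
vertex 4.454 3.246 -2.75
vertex 3.688 3.635 -2.28
endloop
endfacet

endsolid
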